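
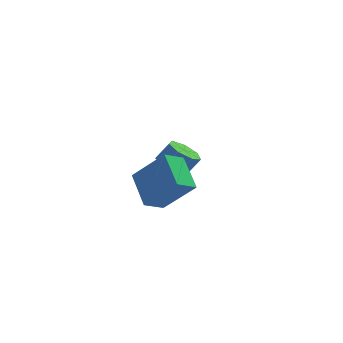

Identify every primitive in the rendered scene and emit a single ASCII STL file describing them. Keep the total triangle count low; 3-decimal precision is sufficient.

solid 
facet normal -0.565 -0.736 0.373
outer loop
vertex 1.438 -2.459 2.912
vertex 0.614 -1.22 4.109
vertex -0.067 -2.045 1.448
endloop
endfacet
facet normal 0.432 -0.648 -0.627
outer loop
vertex 0.566 -1.22 1.031
vertex 1.438 -2.459 2.912
vertex -0.067 -2.045 1.448
endloop
endfacet
facet normal -0.565 -0.736 0.373
outer loop
vertex -0.067 -2.045 1.448
vertex 0.614 -1.22 4.109
vertex -0.891 -0.806 2.646
endloop
endfacet
facet normal -0.703 0.194 -0.684
outer loop
vertex -0.891 -0.806 2.646
vertex 0.566 -1.22 1.031
vertex -0.067 -2.045 1.448
endloop
endfacet
facet normal 0.703 -0.194 0.684
outer loop
vertex 1.438 -2.459 2.912
vertex 1.247 -0.395 3.692
vertex 0.614 -1.22 4.109
endloop
endfacet
facet normal 0.431 -0.649 -0.627
outer loop
vertex 2.071 -1.634 2.494
vertex 1.438 -2.459 2.912
vertex 0.566 -1.22 1.031
endloop
endfacet
facet normal 0.704 -0.193 0.684
outer loop
vertex 2.071 -1.634 2.494
vertex 1.247 -0.395 3.692
vertex 1.438 -2.459 2.912
endloop
endfacet
facet normal -0.432 0.648 0.627
outer loop
vertex 0.614 -1.22 4.109
vertex 1.247 -0.395 3.692
vertex -0.891 -0.806 2.646
endloop
endfacet
facet normal -0.703 0.193 -0.684
outer loop
vertex -0.258 0.019 2.228
vertex 0.566 -1.22 1.031
vertex -0.891 -0.806 2.646
endloop
endfacet
facet normal -0.431 0.649 0.627
outer loop
vertex -0.891 -0.806 2.646
vertex 1.247 -0.395 3.692
vertex -0.258 0.019 2.228
endloop
endfacet
facet normal 0.565 0.736 -0.373
outer loop
vertex -0.258 0.019 2.228
vertex 2.071 -1.634 2.494
vertex 0.566 -1.22 1.031
endloop
endfacet
facet normal 0.565 0.736 -0.373
outer loop
vertex 1.247 -0.395 3.692
vertex 2.071 -1.634 2.494
vertex -0.258 0.019 2.228
endloop
endfacet
facet normal -0.555 -0.096 -0.826
outer loop
vertex 0.217 3.107 1.467
vertex -0.27 3.798 1.714
vertex 0.461 3.789 1.224
endloop
endfacet
facet normal 0.768 -0.440 -0.465
outer loop
vertex 0.217 3.107 1.467
vertex 0.461 3.789 1.224
vertex 0.817 3.212 2.359
endloop
endfacet
facet normal 0.767 -0.442 -0.465
outer loop
vertex 0.817 3.212 2.359
vertex 0.461 3.789 1.224
vertex 1.061 3.893 2.115
endloop
endfacet
facet normal 0.556 0.097 0.826
outer loop
vertex 0.817 3.212 2.359
vertex 1.061 3.893 2.115
vertex 0.33 3.902 2.606
endloop
endfacet
facet normal -0.555 -0.098 -0.826
outer loop
vertex 0.461 3.789 1.224
vertex -0.27 3.798 1.714
vertex 0.154 4.477 1.349
endloop
endfacet
facet normal 0.728 0.423 -0.540
outer loop
vertex 0.461 3.789 1.224
vertex 0.154 4.477 1.349
vertex 1.061 3.893 2.115
endloop
endfacet
facet normal 0.728 0.423 -0.540
outer loop
vertex 1.061 3.893 2.115
vertex 0.154 4.477 1.349
vertex 0.755 4.581 2.241
endloop
endfacet
facet normal 0.556 0.096 0.826
outer loop
vertex 1.061 3.893 2.115
vertex 0.755 4.581 2.241
vertex 0.33 3.902 2.606
endloop
endfacet
facet normal -0.556 -0.097 -0.826
outer loop
vertex 0.154 4.477 1.349
vertex -0.27 3.798 1.714
vertex -0.471 4.654 1.749
endloop
endfacet
facet normal 0.141 0.968 -0.208
outer loop
vertex 0.154 4.477 1.349
vertex -0.471 4.654 1.749
vertex 0.755 4.581 2.241
endloop
endfacet
facet normal 0.141 0.968 -0.208
outer loop
vertex 0.755 4.581 2.241
vertex -0.471 4.654 1.749
vertex 0.129 4.758 2.641
endloop
endfacet
facet normal 0.555 0.097 0.826
outer loop
vertex 0.755 4.581 2.241
vertex 0.129 4.758 2.641
vertex 0.33 3.902 2.606
endloop
endfacet
facet normal -0.556 -0.097 -0.826
outer loop
vertex -0.471 4.654 1.749
vertex -0.27 3.798 1.714
vertex -0.945 4.186 2.123
endloop
endfacet
facet normal -0.553 0.784 0.281
outer loop
vertex -0.471 4.654 1.749
vertex -0.945 4.186 2.123
vertex 0.129 4.758 2.641
endloop
endfacet
facet normal -0.553 0.785 0.279
outer loop
vertex 0.129 4.758 2.641
vertex -0.945 4.186 2.123
vertex -0.345 4.291 3.015
endloop
endfacet
facet normal 0.556 0.097 0.826
outer loop
vertex 0.129 4.758 2.641
vertex -0.345 4.291 3.015
vertex 0.33 3.902 2.606
endloop
endfacet
facet normal -0.556 -0.097 -0.826
outer loop
vertex -0.945 4.186 2.123
vertex -0.27 3.798 1.714
vertex -0.911 3.426 2.189
endloop
endfacet
facet normal -0.830 0.011 0.557
outer loop
vertex -0.945 4.186 2.123
vertex -0.911 3.426 2.189
vertex -0.345 4.291 3.015
endloop
endfacet
facet normal -0.830 0.011 0.557
outer loop
vertex -0.345 4.291 3.015
vertex -0.911 3.426 2.189
vertex -0.311 3.531 3.081
endloop
endfacet
facet normal 0.556 0.097 0.826
outer loop
vertex -0.345 4.291 3.015
vertex -0.311 3.531 3.081
vertex 0.33 3.902 2.606
endloop
endfacet
facet normal -0.556 -0.096 -0.826
outer loop
vertex -0.911 3.426 2.189
vertex -0.27 3.798 1.714
vertex -0.394 2.946 1.897
endloop
endfacet
facet normal -0.482 -0.772 0.415
outer loop
vertex -0.911 3.426 2.189
vertex -0.394 2.946 1.897
vertex -0.311 3.531 3.081
endloop
endfacet
facet normal -0.483 -0.771 0.415
outer loop
vertex -0.311 3.531 3.081
vertex -0.394 2.946 1.897
vertex 0.206 3.05 2.789
endloop
endfacet
facet normal 0.556 0.096 0.826
outer loop
vertex -0.311 3.531 3.081
vertex 0.206 3.05 2.789
vertex 0.33 3.902 2.606
endloop
endfacet
facet normal -0.556 -0.096 -0.826
outer loop
vertex -0.394 2.946 1.897
vertex -0.27 3.798 1.714
vertex 0.217 3.107 1.467
endloop
endfacet
facet normal 0.228 -0.973 -0.040
outer loop
vertex -0.394 2.946 1.897
vertex 0.217 3.107 1.467
vertex 0.206 3.05 2.789
endloop
endfacet
facet normal 0.230 -0.972 -0.040
outer loop
vertex 0.206 3.05 2.789
vertex 0.217 3.107 1.467
vertex 0.817 3.212 2.359
endloop
endfacet
facet normal 0.556 0.097 0.826
outer loop
vertex 0.206 3.05 2.789
vertex 0.817 3.212 2.359
vertex 0.33 3.902 2.606
endloop
endfacet

endsolid


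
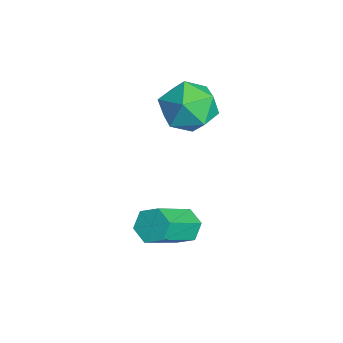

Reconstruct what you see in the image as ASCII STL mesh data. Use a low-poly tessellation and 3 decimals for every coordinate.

solid 
facet normal -0.491 0.632 -0.599
outer loop
vertex 3.527 2.711 -4.755
vertex 3.199 3.023 -4.157
vertex 3.853 3.292 -4.409
endloop
endfacet
facet normal 0.755 -0.034 -0.655
outer loop
vertex 3.527 2.711 -4.755
vertex 3.853 3.292 -4.409
vertex 4.589 1.345 -3.461
endloop
endfacet
facet normal 0.756 -0.033 -0.654
outer loop
vertex 4.589 1.345 -3.461
vertex 3.853 3.292 -4.409
vertex 4.914 1.926 -3.115
endloop
endfacet
facet normal 0.492 -0.632 0.599
outer loop
vertex 4.589 1.345 -3.461
vertex 4.914 1.926 -3.115
vertex 4.261 1.657 -2.863
endloop
endfacet
facet normal -0.491 0.632 -0.599
outer loop
vertex 3.853 3.292 -4.409
vertex 3.199 3.023 -4.157
vertex 3.524 3.603 -3.811
endloop
endfacet
facet normal 0.753 0.654 0.074
outer loop
vertex 3.853 3.292 -4.409
vertex 3.524 3.603 -3.811
vertex 4.914 1.926 -3.115
endloop
endfacet
facet normal 0.753 0.654 0.072
outer loop
vertex 4.914 1.926 -3.115
vertex 3.524 3.603 -3.811
vertex 4.586 2.238 -2.517
endloop
endfacet
facet normal 0.492 -0.632 0.599
outer loop
vertex 4.914 1.926 -3.115
vertex 4.586 2.238 -2.517
vertex 4.261 1.657 -2.863
endloop
endfacet
facet normal -0.491 0.632 -0.599
outer loop
vertex 3.524 3.603 -3.811
vertex 3.199 3.023 -4.157
vertex 2.871 3.335 -3.559
endloop
endfacet
facet normal -0.002 0.687 0.726
outer loop
vertex 3.524 3.603 -3.811
vertex 2.871 3.335 -3.559
vertex 4.586 2.238 -2.517
endloop
endfacet
facet normal -0.002 0.687 0.727
outer loop
vertex 4.586 2.238 -2.517
vertex 2.871 3.335 -3.559
vertex 3.933 1.969 -2.265
endloop
endfacet
facet normal 0.492 -0.632 0.599
outer loop
vertex 4.586 2.238 -2.517
vertex 3.933 1.969 -2.265
vertex 4.261 1.657 -2.863
endloop
endfacet
facet normal -0.492 0.632 -0.599
outer loop
vertex 2.871 3.335 -3.559
vertex 3.199 3.023 -4.157
vertex 2.546 2.754 -3.905
endloop
endfacet
facet normal -0.755 0.033 0.655
outer loop
vertex 2.871 3.335 -3.559
vertex 2.546 2.754 -3.905
vertex 3.933 1.969 -2.265
endloop
endfacet
facet normal -0.755 0.034 0.655
outer loop
vertex 3.933 1.969 -2.265
vertex 2.546 2.754 -3.905
vertex 3.607 1.388 -2.611
endloop
endfacet
facet normal 0.491 -0.632 0.599
outer loop
vertex 3.933 1.969 -2.265
vertex 3.607 1.388 -2.611
vertex 4.261 1.657 -2.863
endloop
endfacet
facet normal -0.492 0.632 -0.599
outer loop
vertex 2.546 2.754 -3.905
vertex 3.199 3.023 -4.157
vertex 2.874 2.442 -4.503
endloop
endfacet
facet normal -0.753 -0.654 -0.072
outer loop
vertex 2.546 2.754 -3.905
vertex 2.874 2.442 -4.503
vertex 3.607 1.388 -2.611
endloop
endfacet
facet normal -0.752 -0.655 -0.073
outer loop
vertex 3.607 1.388 -2.611
vertex 2.874 2.442 -4.503
vertex 3.936 1.077 -3.209
endloop
endfacet
facet normal 0.491 -0.632 0.599
outer loop
vertex 3.607 1.388 -2.611
vertex 3.936 1.077 -3.209
vertex 4.261 1.657 -2.863
endloop
endfacet
facet normal -0.492 0.632 -0.599
outer loop
vertex 2.874 2.442 -4.503
vertex 3.199 3.023 -4.157
vertex 3.527 2.711 -4.755
endloop
endfacet
facet normal 0.003 -0.687 -0.727
outer loop
vertex 2.874 2.442 -4.503
vertex 3.527 2.711 -4.755
vertex 3.936 1.077 -3.209
endloop
endfacet
facet normal 0.002 -0.687 -0.727
outer loop
vertex 3.936 1.077 -3.209
vertex 3.527 2.711 -4.755
vertex 4.589 1.345 -3.461
endloop
endfacet
facet normal 0.491 -0.632 0.599
outer loop
vertex 3.936 1.077 -3.209
vertex 4.589 1.345 -3.461
vertex 4.261 1.657 -2.863
endloop
endfacet
facet normal -0.944 0.315 -0.097
outer loop
vertex -0.701 4.255 -0.991
vertex -1.04 3.535 -0.026
vertex -0.668 4.713 0.173
endloop
endfacet
facet normal -0.485 0.818 -0.308
outer loop
vertex -0.701 4.255 -0.991
vertex -0.668 4.713 0.173
vertex 0.263 4.964 -0.625
endloop
endfacet
facet normal -0.086 0.547 -0.833
outer loop
vertex -0.701 4.255 -0.991
vertex 0.263 4.964 -0.625
vertex 0.466 3.941 -1.317
endloop
endfacet
facet normal -0.298 -0.125 -0.946
outer loop
vertex -0.701 4.255 -0.991
vertex 0.466 3.941 -1.317
vertex -0.34 3.058 -0.946
endloop
endfacet
facet normal -0.829 -0.268 -0.491
outer loop
vertex -0.701 4.255 -0.991
vertex -0.34 3.058 -0.946
vertex -1.04 3.535 -0.026
endloop
endfacet
facet normal -0.055 0.969 0.241
outer loop
vertex 0.263 4.964 -0.625
vertex -0.668 4.713 0.173
vertex 0.52 4.682 0.566
endloop
endfacet
facet normal -0.798 0.154 0.583
outer loop
vertex -0.668 4.713 0.173
vertex -1.04 3.535 -0.026
vertex -0.286 3.799 0.937
endloop
endfacet
facet normal -0.611 -0.790 -0.055
outer loop
vertex -1.04 3.535 -0.026
vertex -0.34 3.058 -0.946
vertex -0.083 2.776 0.245
endloop
endfacet
facet normal 0.247 -0.558 -0.792
outer loop
vertex -0.34 3.058 -0.946
vertex 0.466 3.941 -1.317
vertex 0.848 3.027 -0.553
endloop
endfacet
facet normal 0.592 0.529 -0.608
outer loop
vertex 0.466 3.941 -1.317
vertex 0.263 4.964 -0.625
vertex 1.22 4.205 -0.354
endloop
endfacet
facet normal 0.298 0.125 0.946
outer loop
vertex 0.881 3.485 0.611
vertex 0.52 4.682 0.566
vertex -0.286 3.799 0.937
endloop
endfacet
facet normal 0.086 -0.547 0.833
outer loop
vertex 0.881 3.485 0.611
vertex -0.286 3.799 0.937
vertex -0.083 2.776 0.245
endloop
endfacet
facet normal 0.485 -0.818 0.308
outer loop
vertex 0.881 3.485 0.611
vertex -0.083 2.776 0.245
vertex 0.848 3.027 -0.553
endloop
endfacet
facet normal 0.944 -0.315 0.097
outer loop
vertex 0.881 3.485 0.611
vertex 0.848 3.027 -0.553
vertex 1.22 4.205 -0.354
endloop
endfacet
facet normal 0.829 0.268 0.491
outer loop
vertex 0.881 3.485 0.611
vertex 1.22 4.205 -0.354
vertex 0.52 4.682 0.566
endloop
endfacet
facet normal -0.247 0.558 0.792
outer loop
vertex -0.286 3.799 0.937
vertex 0.52 4.682 0.566
vertex -0.668 4.713 0.173
endloop
endfacet
facet normal -0.592 -0.529 0.608
outer loop
vertex -0.083 2.776 0.245
vertex -0.286 3.799 0.937
vertex -1.04 3.535 -0.026
endloop
endfacet
facet normal 0.055 -0.969 -0.241
outer loop
vertex 0.848 3.027 -0.553
vertex -0.083 2.776 0.245
vertex -0.34 3.058 -0.946
endloop
endfacet
facet normal 0.798 -0.154 -0.583
outer loop
vertex 1.22 4.205 -0.354
vertex 0.848 3.027 -0.553
vertex 0.466 3.941 -1.317
endloop
endfacet
facet normal 0.611 0.790 0.055
outer loop
vertex 0.52 4.682 0.566
vertex 1.22 4.205 -0.354
vertex 0.263 4.964 -0.625
endloop
endfacet

endsolid


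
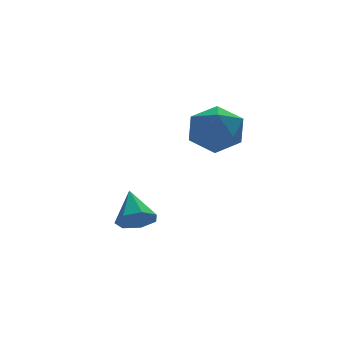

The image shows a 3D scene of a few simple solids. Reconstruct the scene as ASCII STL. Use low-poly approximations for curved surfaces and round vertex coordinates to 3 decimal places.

solid 
facet normal -0.713 0.700 0.045
outer loop
vertex 1.622 1.939 3.582
vertex 0.88 1.218 3.042
vertex 0.952 1.216 4.207
endloop
endfacet
facet normal -0.262 0.759 0.597
outer loop
vertex 1.622 1.939 3.582
vertex 0.952 1.216 4.207
vertex 2.071 1.373 4.499
endloop
endfacet
facet normal 0.394 0.856 0.335
outer loop
vertex 1.622 1.939 3.582
vertex 2.071 1.373 4.499
vertex 2.69 1.473 3.515
endloop
endfacet
facet normal 0.350 0.857 -0.378
outer loop
vertex 1.622 1.939 3.582
vertex 2.69 1.473 3.515
vertex 1.954 1.377 2.614
endloop
endfacet
facet normal -0.334 0.761 -0.556
outer loop
vertex 1.622 1.939 3.582
vertex 1.954 1.377 2.614
vertex 0.88 1.218 3.042
endloop
endfacet
facet normal -0.268 0.141 0.953
outer loop
vertex 2.071 1.373 4.499
vertex 0.952 1.216 4.207
vertex 1.606 0.303 4.526
endloop
endfacet
facet normal -0.997 0.045 0.062
outer loop
vertex 0.952 1.216 4.207
vertex 0.88 1.218 3.042
vertex 0.87 0.207 3.625
endloop
endfacet
facet normal -0.385 0.144 -0.912
outer loop
vertex 0.88 1.218 3.042
vertex 1.954 1.377 2.614
vertex 1.489 0.307 2.641
endloop
endfacet
facet normal 0.723 0.300 -0.622
outer loop
vertex 1.954 1.377 2.614
vertex 2.69 1.473 3.515
vertex 2.608 0.464 2.933
endloop
endfacet
facet normal 0.794 0.298 0.530
outer loop
vertex 2.69 1.473 3.515
vertex 2.071 1.373 4.499
vertex 2.68 0.462 4.098
endloop
endfacet
facet normal -0.350 -0.857 0.378
outer loop
vertex 1.938 -0.259 3.558
vertex 1.606 0.303 4.526
vertex 0.87 0.207 3.625
endloop
endfacet
facet normal -0.394 -0.856 -0.335
outer loop
vertex 1.938 -0.259 3.558
vertex 0.87 0.207 3.625
vertex 1.489 0.307 2.641
endloop
endfacet
facet normal 0.262 -0.759 -0.597
outer loop
vertex 1.938 -0.259 3.558
vertex 1.489 0.307 2.641
vertex 2.608 0.464 2.933
endloop
endfacet
facet normal 0.713 -0.700 -0.045
outer loop
vertex 1.938 -0.259 3.558
vertex 2.608 0.464 2.933
vertex 2.68 0.462 4.098
endloop
endfacet
facet normal 0.334 -0.761 0.556
outer loop
vertex 1.938 -0.259 3.558
vertex 2.68 0.462 4.098
vertex 1.606 0.303 4.526
endloop
endfacet
facet normal -0.723 -0.300 0.622
outer loop
vertex 0.87 0.207 3.625
vertex 1.606 0.303 4.526
vertex 0.952 1.216 4.207
endloop
endfacet
facet normal -0.794 -0.298 -0.530
outer loop
vertex 1.489 0.307 2.641
vertex 0.87 0.207 3.625
vertex 0.88 1.218 3.042
endloop
endfacet
facet normal 0.268 -0.141 -0.953
outer loop
vertex 2.608 0.464 2.933
vertex 1.489 0.307 2.641
vertex 1.954 1.377 2.614
endloop
endfacet
facet normal 0.997 -0.045 -0.062
outer loop
vertex 2.68 0.462 4.098
vertex 2.608 0.464 2.933
vertex 2.69 1.473 3.515
endloop
endfacet
facet normal 0.385 -0.144 0.912
outer loop
vertex 1.606 0.303 4.526
vertex 2.68 0.462 4.098
vertex 2.071 1.373 4.499
endloop
endfacet
facet normal -0.148 -0.781 -0.607
outer loop
vertex -1.749 -1.862 0.744
vertex -2.481 -1.882 0.948
vertex -2.157 -1.499 0.376
endloop
endfacet
facet normal 0.762 0.592 -0.261
outer loop
vertex -1.749 -1.862 0.744
vertex -2.157 -1.499 0.376
vertex -2.259 -0.718 1.852
endloop
endfacet
facet normal -0.149 -0.780 -0.607
outer loop
vertex -2.157 -1.499 0.376
vertex -2.481 -1.882 0.948
vertex -2.81 -1.423 0.439
endloop
endfacet
facet normal 0.058 0.884 -0.464
outer loop
vertex -2.157 -1.499 0.376
vertex -2.81 -1.423 0.439
vertex -2.259 -0.718 1.852
endloop
endfacet
facet normal -0.148 -0.780 -0.608
outer loop
vertex -2.81 -1.423 0.439
vertex -2.481 -1.882 0.948
vertex -3.214 -1.693 0.884
endloop
endfacet
facet normal -0.643 0.755 -0.126
outer loop
vertex -2.81 -1.423 0.439
vertex -3.214 -1.693 0.884
vertex -2.259 -0.718 1.852
endloop
endfacet
facet normal -0.148 -0.781 -0.607
outer loop
vertex -3.214 -1.693 0.884
vertex -2.481 -1.882 0.948
vertex -3.066 -2.105 1.378
endloop
endfacet
facet normal -0.813 0.303 0.497
outer loop
vertex -3.214 -1.693 0.884
vertex -3.066 -2.105 1.378
vertex -2.259 -0.718 1.852
endloop
endfacet
facet normal -0.149 -0.780 -0.607
outer loop
vertex -3.066 -2.105 1.378
vertex -2.481 -1.882 0.948
vertex -2.477 -2.349 1.547
endloop
endfacet
facet normal -0.324 -0.132 0.937
outer loop
vertex -3.066 -2.105 1.378
vertex -2.477 -2.349 1.547
vertex -2.259 -0.718 1.852
endloop
endfacet
facet normal -0.148 -0.780 -0.607
outer loop
vertex -2.477 -2.349 1.547
vertex -2.481 -1.882 0.948
vertex -1.891 -2.241 1.265
endloop
endfacet
facet normal 0.456 -0.222 0.862
outer loop
vertex -2.477 -2.349 1.547
vertex -1.891 -2.241 1.265
vertex -2.259 -0.718 1.852
endloop
endfacet
facet normal -0.148 -0.780 -0.608
outer loop
vertex -1.891 -2.241 1.265
vertex -2.481 -1.882 0.948
vertex -1.749 -1.862 0.744
endloop
endfacet
facet normal 0.939 0.100 0.329
outer loop
vertex -1.891 -2.241 1.265
vertex -1.749 -1.862 0.744
vertex -2.259 -0.718 1.852
endloop
endfacet

endsolid


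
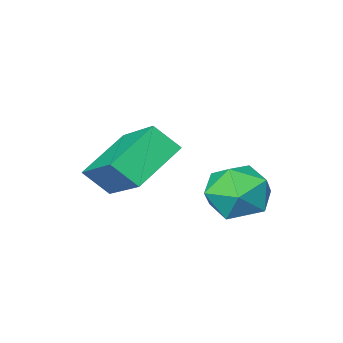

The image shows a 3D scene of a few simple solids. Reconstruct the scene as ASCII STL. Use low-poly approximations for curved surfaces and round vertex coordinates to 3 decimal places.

solid 
facet normal -0.539 0.476 -0.695
outer loop
vertex -1.801 -4.028 1.673
vertex -1.66 -2.357 2.707
vertex -0.525 -3.674 0.927
endloop
endfacet
facet normal -0.072 -0.848 -0.525
outer loop
vertex -0.04 -4.103 1.553
vertex -1.801 -4.028 1.673
vertex -0.525 -3.674 0.927
endloop
endfacet
facet normal -0.538 0.476 -0.695
outer loop
vertex -0.525 -3.674 0.927
vertex -1.66 -2.357 2.707
vertex -0.383 -2.004 1.961
endloop
endfacet
facet normal 0.840 0.233 -0.491
outer loop
vertex -0.383 -2.004 1.961
vertex -0.04 -4.103 1.553
vertex -0.525 -3.674 0.927
endloop
endfacet
facet normal -0.840 -0.233 0.491
outer loop
vertex -1.801 -4.028 1.673
vertex -1.175 -2.786 3.333
vertex -1.66 -2.357 2.707
endloop
endfacet
facet normal -0.072 -0.848 -0.524
outer loop
vertex -1.317 -4.456 2.299
vertex -1.801 -4.028 1.673
vertex -0.04 -4.103 1.553
endloop
endfacet
facet normal -0.840 -0.232 0.491
outer loop
vertex -1.317 -4.456 2.299
vertex -1.175 -2.786 3.333
vertex -1.801 -4.028 1.673
endloop
endfacet
facet normal 0.072 0.848 0.525
outer loop
vertex -1.66 -2.357 2.707
vertex -1.175 -2.786 3.333
vertex -0.383 -2.004 1.961
endloop
endfacet
facet normal 0.840 0.233 -0.490
outer loop
vertex 0.101 -2.432 2.587
vertex -0.04 -4.103 1.553
vertex -0.383 -2.004 1.961
endloop
endfacet
facet normal 0.071 0.848 0.525
outer loop
vertex -0.383 -2.004 1.961
vertex -1.175 -2.786 3.333
vertex 0.101 -2.432 2.587
endloop
endfacet
facet normal 0.538 -0.476 0.696
outer loop
vertex 0.101 -2.432 2.587
vertex -1.317 -4.456 2.299
vertex -0.04 -4.103 1.553
endloop
endfacet
facet normal 0.539 -0.476 0.695
outer loop
vertex -1.175 -2.786 3.333
vertex -1.317 -4.456 2.299
vertex 0.101 -2.432 2.587
endloop
endfacet
facet normal -0.874 -0.480 0.079
outer loop
vertex -3.383 -1.336 1.336
vertex -2.969 -2.108 1.226
vertex -3.077 -1.777 2.038
endloop
endfacet
facet normal -0.879 0.124 0.461
outer loop
vertex -3.383 -1.336 1.336
vertex -3.077 -1.777 2.038
vertex -2.979 -0.901 1.99
endloop
endfacet
facet normal -0.746 0.666 0.018
outer loop
vertex -3.383 -1.336 1.336
vertex -2.979 -0.901 1.99
vertex -2.811 -0.69 1.149
endloop
endfacet
facet normal -0.659 0.399 -0.638
outer loop
vertex -3.383 -1.336 1.336
vertex -2.811 -0.69 1.149
vertex -2.805 -1.436 0.677
endloop
endfacet
facet normal -0.738 -0.310 -0.600
outer loop
vertex -3.383 -1.336 1.336
vertex -2.805 -1.436 0.677
vertex -2.969 -2.108 1.226
endloop
endfacet
facet normal -0.344 0.090 0.935
outer loop
vertex -2.979 -0.901 1.99
vertex -3.077 -1.777 2.038
vertex -2.315 -1.404 2.283
endloop
endfacet
facet normal -0.337 -0.887 0.317
outer loop
vertex -3.077 -1.777 2.038
vertex -2.969 -2.108 1.226
vertex -2.309 -2.15 1.811
endloop
endfacet
facet normal -0.117 -0.611 -0.783
outer loop
vertex -2.969 -2.108 1.226
vertex -2.805 -1.436 0.677
vertex -2.141 -1.939 0.97
endloop
endfacet
facet normal 0.010 0.535 -0.845
outer loop
vertex -2.805 -1.436 0.677
vertex -2.811 -0.69 1.149
vertex -2.043 -1.063 0.922
endloop
endfacet
facet normal -0.130 0.967 0.217
outer loop
vertex -2.811 -0.69 1.149
vertex -2.979 -0.901 1.99
vertex -2.151 -0.732 1.734
endloop
endfacet
facet normal 0.659 -0.399 0.638
outer loop
vertex -1.737 -1.504 1.624
vertex -2.315 -1.404 2.283
vertex -2.309 -2.15 1.811
endloop
endfacet
facet normal 0.746 -0.666 -0.018
outer loop
vertex -1.737 -1.504 1.624
vertex -2.309 -2.15 1.811
vertex -2.141 -1.939 0.97
endloop
endfacet
facet normal 0.879 -0.124 -0.461
outer loop
vertex -1.737 -1.504 1.624
vertex -2.141 -1.939 0.97
vertex -2.043 -1.063 0.922
endloop
endfacet
facet normal 0.874 0.480 -0.079
outer loop
vertex -1.737 -1.504 1.624
vertex -2.043 -1.063 0.922
vertex -2.151 -0.732 1.734
endloop
endfacet
facet normal 0.738 0.310 0.600
outer loop
vertex -1.737 -1.504 1.624
vertex -2.151 -0.732 1.734
vertex -2.315 -1.404 2.283
endloop
endfacet
facet normal -0.010 -0.535 0.845
outer loop
vertex -2.309 -2.15 1.811
vertex -2.315 -1.404 2.283
vertex -3.077 -1.777 2.038
endloop
endfacet
facet normal 0.130 -0.967 -0.217
outer loop
vertex -2.141 -1.939 0.97
vertex -2.309 -2.15 1.811
vertex -2.969 -2.108 1.226
endloop
endfacet
facet normal 0.344 -0.090 -0.935
outer loop
vertex -2.043 -1.063 0.922
vertex -2.141 -1.939 0.97
vertex -2.805 -1.436 0.677
endloop
endfacet
facet normal 0.337 0.887 -0.317
outer loop
vertex -2.151 -0.732 1.734
vertex -2.043 -1.063 0.922
vertex -2.811 -0.69 1.149
endloop
endfacet
facet normal 0.117 0.611 0.783
outer loop
vertex -2.315 -1.404 2.283
vertex -2.151 -0.732 1.734
vertex -2.979 -0.901 1.99
endloop
endfacet

endsolid


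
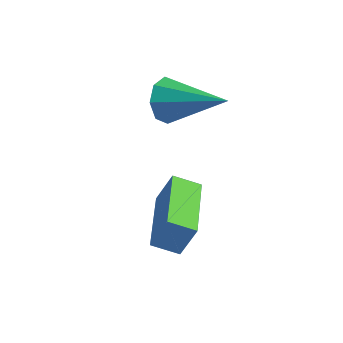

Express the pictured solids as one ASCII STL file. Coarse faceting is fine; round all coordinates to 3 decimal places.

solid 
facet normal -0.707 -0.582 0.402
outer loop
vertex 0.813 -0.894 -0.148
vertex -0.524 0.738 -0.136
vertex 0.471 -1.167 -1.146
endloop
endfacet
facet normal 0.634 -0.773 -0.006
outer loop
vertex 1.064 -0.678 -1.484
vertex 0.813 -0.894 -0.148
vertex 0.471 -1.167 -1.146
endloop
endfacet
facet normal -0.707 -0.582 0.402
outer loop
vertex 0.471 -1.167 -1.146
vertex -0.524 0.738 -0.136
vertex -0.867 0.465 -1.134
endloop
endfacet
facet normal -0.315 -0.251 -0.915
outer loop
vertex -0.867 0.465 -1.134
vertex 1.064 -0.678 -1.484
vertex 0.471 -1.167 -1.146
endloop
endfacet
facet normal 0.315 0.251 0.915
outer loop
vertex 0.813 -0.894 -0.148
vertex 0.069 1.227 -0.474
vertex -0.524 0.738 -0.136
endloop
endfacet
facet normal 0.633 -0.774 -0.006
outer loop
vertex 1.407 -0.405 -0.486
vertex 0.813 -0.894 -0.148
vertex 1.064 -0.678 -1.484
endloop
endfacet
facet normal 0.314 0.251 0.916
outer loop
vertex 1.407 -0.405 -0.486
vertex 0.069 1.227 -0.474
vertex 0.813 -0.894 -0.148
endloop
endfacet
facet normal -0.634 0.773 0.006
outer loop
vertex -0.524 0.738 -0.136
vertex 0.069 1.227 -0.474
vertex -0.867 0.465 -1.134
endloop
endfacet
facet normal -0.314 -0.251 -0.916
outer loop
vertex -0.273 0.954 -1.472
vertex 1.064 -0.678 -1.484
vertex -0.867 0.465 -1.134
endloop
endfacet
facet normal -0.634 0.774 0.006
outer loop
vertex -0.867 0.465 -1.134
vertex 0.069 1.227 -0.474
vertex -0.273 0.954 -1.472
endloop
endfacet
facet normal 0.707 0.582 -0.402
outer loop
vertex -0.273 0.954 -1.472
vertex 1.407 -0.405 -0.486
vertex 1.064 -0.678 -1.484
endloop
endfacet
facet normal 0.707 0.582 -0.402
outer loop
vertex 0.069 1.227 -0.474
vertex 1.407 -0.405 -0.486
vertex -0.273 0.954 -1.472
endloop
endfacet
facet normal -0.910 -0.233 -0.344
outer loop
vertex -0.991 1.05 1.552
vertex -1.298 1.325 2.179
vertex -1.117 1.608 1.508
endloop
endfacet
facet normal 0.639 0.084 -0.765
outer loop
vertex -0.991 1.05 1.552
vertex -1.117 1.608 1.508
vertex 0.458 1.775 2.841
endloop
endfacet
facet normal -0.909 -0.234 -0.344
outer loop
vertex -1.117 1.608 1.508
vertex -1.298 1.325 2.179
vertex -1.35 2.001 1.857
endloop
endfacet
facet normal 0.395 0.730 -0.558
outer loop
vertex -1.117 1.608 1.508
vertex -1.35 2.001 1.857
vertex 0.458 1.775 2.841
endloop
endfacet
facet normal -0.910 -0.233 -0.342
outer loop
vertex -1.35 2.001 1.857
vertex -1.298 1.325 2.179
vertex -1.551 1.997 2.394
endloop
endfacet
facet normal 0.100 0.994 0.045
outer loop
vertex -1.35 2.001 1.857
vertex -1.551 1.997 2.394
vertex 0.458 1.775 2.841
endloop
endfacet
facet normal -0.910 -0.232 -0.344
outer loop
vertex -1.551 1.997 2.394
vertex -1.298 1.325 2.179
vertex -1.605 1.6 2.805
endloop
endfacet
facet normal -0.073 0.722 0.688
outer loop
vertex -1.551 1.997 2.394
vertex -1.605 1.6 2.805
vertex 0.458 1.775 2.841
endloop
endfacet
facet normal -0.910 -0.233 -0.344
outer loop
vertex -1.605 1.6 2.805
vertex -1.298 1.325 2.179
vertex -1.479 1.042 2.849
endloop
endfacet
facet normal -0.024 0.073 0.997
outer loop
vertex -1.605 1.6 2.805
vertex -1.479 1.042 2.849
vertex 0.458 1.775 2.841
endloop
endfacet
facet normal -0.910 -0.233 -0.344
outer loop
vertex -1.479 1.042 2.849
vertex -1.298 1.325 2.179
vertex -1.247 0.65 2.501
endloop
endfacet
facet normal 0.220 -0.572 0.790
outer loop
vertex -1.479 1.042 2.849
vertex -1.247 0.65 2.501
vertex 0.458 1.775 2.841
endloop
endfacet
facet normal -0.910 -0.232 -0.343
outer loop
vertex -1.247 0.65 2.501
vertex -1.298 1.325 2.179
vertex -1.045 0.653 1.963
endloop
endfacet
facet normal 0.514 -0.837 0.188
outer loop
vertex -1.247 0.65 2.501
vertex -1.045 0.653 1.963
vertex 0.458 1.775 2.841
endloop
endfacet
facet normal -0.910 -0.232 -0.344
outer loop
vertex -1.045 0.653 1.963
vertex -1.298 1.325 2.179
vertex -0.991 1.05 1.552
endloop
endfacet
facet normal 0.688 -0.565 -0.455
outer loop
vertex -1.045 0.653 1.963
vertex -0.991 1.05 1.552
vertex 0.458 1.775 2.841
endloop
endfacet

endsolid


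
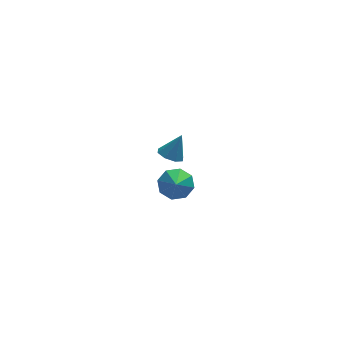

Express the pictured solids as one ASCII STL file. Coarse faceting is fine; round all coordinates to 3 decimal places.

solid 
facet normal -0.434 -0.143 -0.890
outer loop
vertex -3.647 -2.984 1.525
vertex -4.125 -2.543 1.687
vertex -3.526 -2.505 1.389
endloop
endfacet
facet normal 0.971 -0.233 0.043
outer loop
vertex -3.647 -2.984 1.525
vertex -3.526 -2.505 1.389
vertex -3.555 -2.357 2.853
endloop
endfacet
facet normal -0.434 -0.141 -0.890
outer loop
vertex -3.526 -2.505 1.389
vertex -4.125 -2.543 1.687
vertex -3.755 -2.048 1.428
endloop
endfacet
facet normal 0.893 0.450 -0.028
outer loop
vertex -3.526 -2.505 1.389
vertex -3.755 -2.048 1.428
vertex -3.555 -2.357 2.853
endloop
endfacet
facet normal -0.434 -0.141 -0.890
outer loop
vertex -3.755 -2.048 1.428
vertex -4.125 -2.543 1.687
vertex -4.201 -1.881 1.619
endloop
endfacet
facet normal 0.399 0.906 0.140
outer loop
vertex -3.755 -2.048 1.428
vertex -4.201 -1.881 1.619
vertex -3.555 -2.357 2.853
endloop
endfacet
facet normal -0.435 -0.141 -0.889
outer loop
vertex -4.201 -1.881 1.619
vertex -4.125 -2.543 1.687
vertex -4.602 -2.102 1.85
endloop
endfacet
facet normal -0.219 0.866 0.449
outer loop
vertex -4.201 -1.881 1.619
vertex -4.602 -2.102 1.85
vertex -3.555 -2.357 2.853
endloop
endfacet
facet normal -0.435 -0.142 -0.889
outer loop
vertex -4.602 -2.102 1.85
vertex -4.125 -2.543 1.687
vertex -4.723 -2.582 1.986
endloop
endfacet
facet normal -0.600 0.354 0.717
outer loop
vertex -4.602 -2.102 1.85
vertex -4.723 -2.582 1.986
vertex -3.555 -2.357 2.853
endloop
endfacet
facet normal -0.435 -0.143 -0.889
outer loop
vertex -4.723 -2.582 1.986
vertex -4.125 -2.543 1.687
vertex -4.494 -3.038 1.947
endloop
endfacet
facet normal -0.521 -0.329 0.787
outer loop
vertex -4.723 -2.582 1.986
vertex -4.494 -3.038 1.947
vertex -3.555 -2.357 2.853
endloop
endfacet
facet normal -0.434 -0.143 -0.889
outer loop
vertex -4.494 -3.038 1.947
vertex -4.125 -2.543 1.687
vertex -4.048 -3.205 1.756
endloop
endfacet
facet normal -0.029 -0.785 0.619
outer loop
vertex -4.494 -3.038 1.947
vertex -4.048 -3.205 1.756
vertex -3.555 -2.357 2.853
endloop
endfacet
facet normal -0.434 -0.143 -0.890
outer loop
vertex -4.048 -3.205 1.756
vertex -4.125 -2.543 1.687
vertex -3.647 -2.984 1.525
endloop
endfacet
facet normal 0.590 -0.745 0.311
outer loop
vertex -4.048 -3.205 1.756
vertex -3.647 -2.984 1.525
vertex -3.555 -2.357 2.853
endloop
endfacet
facet normal 0.151 0.746 -0.648
outer loop
vertex -2.582 1.173 -4.983
vertex -2.955 1.773 -4.379
vertex -2.098 1.455 -4.545
endloop
endfacet
facet normal 0.548 -0.834 -0.068
outer loop
vertex -2.582 1.173 -4.983
vertex -2.098 1.455 -4.545
vertex -3.185 0.647 -3.401
endloop
endfacet
facet normal 0.151 0.746 -0.648
outer loop
vertex -2.098 1.455 -4.545
vertex -2.955 1.773 -4.379
vertex -2.115 1.923 -4.01
endloop
endfacet
facet normal 0.784 -0.455 0.423
outer loop
vertex -2.098 1.455 -4.545
vertex -2.115 1.923 -4.01
vertex -3.185 0.647 -3.401
endloop
endfacet
facet normal 0.152 0.746 -0.648
outer loop
vertex -2.115 1.923 -4.01
vertex -2.955 1.773 -4.379
vertex -2.625 2.304 -3.691
endloop
endfacet
facet normal 0.517 -0.025 0.856
outer loop
vertex -2.115 1.923 -4.01
vertex -2.625 2.304 -3.691
vertex -3.185 0.647 -3.401
endloop
endfacet
facet normal 0.152 0.746 -0.649
outer loop
vertex -2.625 2.304 -3.691
vertex -2.955 1.773 -4.379
vertex -3.328 2.374 -3.775
endloop
endfacet
facet normal -0.096 0.203 0.974
outer loop
vertex -2.625 2.304 -3.691
vertex -3.328 2.374 -3.775
vertex -3.185 0.647 -3.401
endloop
endfacet
facet normal 0.153 0.746 -0.648
outer loop
vertex -3.328 2.374 -3.775
vertex -2.955 1.773 -4.379
vertex -3.813 2.092 -4.214
endloop
endfacet
facet normal -0.698 0.096 0.710
outer loop
vertex -3.328 2.374 -3.775
vertex -3.813 2.092 -4.214
vertex -3.185 0.647 -3.401
endloop
endfacet
facet normal 0.153 0.746 -0.649
outer loop
vertex -3.813 2.092 -4.214
vertex -2.955 1.773 -4.379
vertex -3.795 1.623 -4.749
endloop
endfacet
facet normal -0.934 -0.284 0.217
outer loop
vertex -3.813 2.092 -4.214
vertex -3.795 1.623 -4.749
vertex -3.185 0.647 -3.401
endloop
endfacet
facet normal 0.152 0.747 -0.647
outer loop
vertex -3.795 1.623 -4.749
vertex -2.955 1.773 -4.379
vertex -3.286 1.243 -5.068
endloop
endfacet
facet normal -0.667 -0.713 -0.215
outer loop
vertex -3.795 1.623 -4.749
vertex -3.286 1.243 -5.068
vertex -3.185 0.647 -3.401
endloop
endfacet
facet normal 0.152 0.747 -0.648
outer loop
vertex -3.286 1.243 -5.068
vertex -2.955 1.773 -4.379
vertex -2.582 1.173 -4.983
endloop
endfacet
facet normal -0.053 -0.941 -0.333
outer loop
vertex -3.286 1.243 -5.068
vertex -2.582 1.173 -4.983
vertex -3.185 0.647 -3.401
endloop
endfacet

endsolid


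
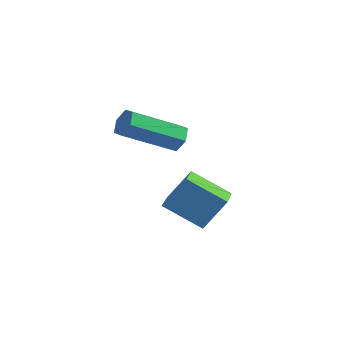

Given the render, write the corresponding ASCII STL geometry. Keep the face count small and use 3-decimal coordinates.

solid 
facet normal 0.413 0.785 -0.461
outer loop
vertex -1.753 1.848 3.244
vertex -2.038 1.7 2.737
vertex -2.299 2.069 3.131
endloop
endfacet
facet normal 0.022 0.497 0.867
outer loop
vertex -1.753 1.848 3.244
vertex -2.299 2.069 3.131
vertex -2.637 0.167 4.23
endloop
endfacet
facet normal 0.024 0.497 0.867
outer loop
vertex -2.637 0.167 4.23
vertex -2.299 2.069 3.131
vertex -3.183 0.389 4.118
endloop
endfacet
facet normal -0.414 -0.785 0.460
outer loop
vertex -2.637 0.167 4.23
vertex -3.183 0.389 4.118
vertex -2.922 0.02 3.723
endloop
endfacet
facet normal 0.414 0.785 -0.461
outer loop
vertex -2.299 2.069 3.131
vertex -2.038 1.7 2.737
vertex -2.584 1.922 2.625
endloop
endfacet
facet normal -0.776 0.568 0.272
outer loop
vertex -2.299 2.069 3.131
vertex -2.584 1.922 2.625
vertex -3.183 0.389 4.118
endloop
endfacet
facet normal -0.777 0.568 0.271
outer loop
vertex -3.183 0.389 4.118
vertex -2.584 1.922 2.625
vertex -3.468 0.241 3.611
endloop
endfacet
facet normal -0.413 -0.786 0.461
outer loop
vertex -3.183 0.389 4.118
vertex -3.468 0.241 3.611
vertex -2.922 0.02 3.723
endloop
endfacet
facet normal 0.414 0.785 -0.460
outer loop
vertex -2.584 1.922 2.625
vertex -2.038 1.7 2.737
vertex -2.323 1.553 2.23
endloop
endfacet
facet normal -0.800 0.071 -0.596
outer loop
vertex -2.584 1.922 2.625
vertex -2.323 1.553 2.23
vertex -3.468 0.241 3.611
endloop
endfacet
facet normal -0.800 0.071 -0.596
outer loop
vertex -3.468 0.241 3.611
vertex -2.323 1.553 2.23
vertex -3.207 -0.128 3.216
endloop
endfacet
facet normal -0.413 -0.786 0.461
outer loop
vertex -3.468 0.241 3.611
vertex -3.207 -0.128 3.216
vertex -2.922 0.02 3.723
endloop
endfacet
facet normal 0.414 0.785 -0.460
outer loop
vertex -2.323 1.553 2.23
vertex -2.038 1.7 2.737
vertex -1.777 1.331 2.342
endloop
endfacet
facet normal -0.024 -0.496 -0.868
outer loop
vertex -2.323 1.553 2.23
vertex -1.777 1.331 2.342
vertex -3.207 -0.128 3.216
endloop
endfacet
facet normal -0.022 -0.498 -0.867
outer loop
vertex -3.207 -0.128 3.216
vertex -1.777 1.331 2.342
vertex -2.661 -0.349 3.329
endloop
endfacet
facet normal -0.413 -0.785 0.461
outer loop
vertex -3.207 -0.128 3.216
vertex -2.661 -0.349 3.329
vertex -2.922 0.02 3.723
endloop
endfacet
facet normal 0.413 0.786 -0.461
outer loop
vertex -1.777 1.331 2.342
vertex -2.038 1.7 2.737
vertex -1.492 1.479 2.849
endloop
endfacet
facet normal 0.777 -0.568 -0.271
outer loop
vertex -1.777 1.331 2.342
vertex -1.492 1.479 2.849
vertex -2.661 -0.349 3.329
endloop
endfacet
facet normal 0.777 -0.568 -0.272
outer loop
vertex -2.661 -0.349 3.329
vertex -1.492 1.479 2.849
vertex -2.376 -0.202 3.835
endloop
endfacet
facet normal -0.414 -0.785 0.461
outer loop
vertex -2.661 -0.349 3.329
vertex -2.376 -0.202 3.835
vertex -2.922 0.02 3.723
endloop
endfacet
facet normal 0.413 0.786 -0.461
outer loop
vertex -1.492 1.479 2.849
vertex -2.038 1.7 2.737
vertex -1.753 1.848 3.244
endloop
endfacet
facet normal 0.800 -0.071 0.596
outer loop
vertex -1.492 1.479 2.849
vertex -1.753 1.848 3.244
vertex -2.376 -0.202 3.835
endloop
endfacet
facet normal 0.800 -0.071 0.596
outer loop
vertex -2.376 -0.202 3.835
vertex -1.753 1.848 3.244
vertex -2.637 0.167 4.23
endloop
endfacet
facet normal -0.414 -0.785 0.460
outer loop
vertex -2.376 -0.202 3.835
vertex -2.637 0.167 4.23
vertex -2.922 0.02 3.723
endloop
endfacet
facet normal -0.738 -0.410 0.536
outer loop
vertex 0.765 -0.864 2.612
vertex -0.156 0.332 2.259
vertex 0.336 -1.516 1.522
endloop
endfacet
facet normal 0.594 -0.772 0.228
outer loop
vertex 1.496 -0.872 0.681
vertex 0.765 -0.864 2.612
vertex 0.336 -1.516 1.522
endloop
endfacet
facet normal -0.739 -0.410 0.535
outer loop
vertex 0.336 -1.516 1.522
vertex -0.156 0.332 2.259
vertex -0.584 -0.319 1.169
endloop
endfacet
facet normal -0.320 -0.486 -0.813
outer loop
vertex -0.584 -0.319 1.169
vertex 1.496 -0.872 0.681
vertex 0.336 -1.516 1.522
endloop
endfacet
facet normal 0.320 0.486 0.813
outer loop
vertex 0.765 -0.864 2.612
vertex 1.004 0.976 1.418
vertex -0.156 0.332 2.259
endloop
endfacet
facet normal 0.594 -0.772 0.228
outer loop
vertex 1.924 -0.221 1.771
vertex 0.765 -0.864 2.612
vertex 1.496 -0.872 0.681
endloop
endfacet
facet normal 0.320 0.486 0.813
outer loop
vertex 1.924 -0.221 1.771
vertex 1.004 0.976 1.418
vertex 0.765 -0.864 2.612
endloop
endfacet
facet normal -0.594 0.772 -0.228
outer loop
vertex -0.156 0.332 2.259
vertex 1.004 0.976 1.418
vertex -0.584 -0.319 1.169
endloop
endfacet
facet normal -0.320 -0.486 -0.813
outer loop
vertex 0.575 0.324 0.328
vertex 1.496 -0.872 0.681
vertex -0.584 -0.319 1.169
endloop
endfacet
facet normal -0.594 0.772 -0.228
outer loop
vertex -0.584 -0.319 1.169
vertex 1.004 0.976 1.418
vertex 0.575 0.324 0.328
endloop
endfacet
facet normal 0.738 0.411 -0.535
outer loop
vertex 0.575 0.324 0.328
vertex 1.924 -0.221 1.771
vertex 1.496 -0.872 0.681
endloop
endfacet
facet normal 0.738 0.410 -0.536
outer loop
vertex 1.004 0.976 1.418
vertex 1.924 -0.221 1.771
vertex 0.575 0.324 0.328
endloop
endfacet

endsolid


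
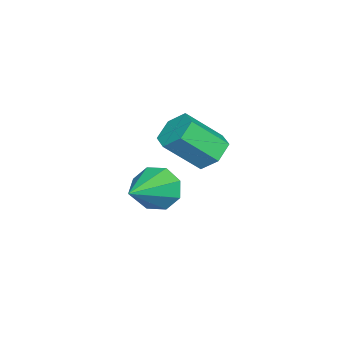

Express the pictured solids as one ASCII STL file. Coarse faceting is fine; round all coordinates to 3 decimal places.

solid 
facet normal -0.336 0.639 -0.692
outer loop
vertex 0.045 0.253 -3.399
vertex -0.534 0.441 -2.944
vertex 0.12 0.826 -2.906
endloop
endfacet
facet normal 0.937 0.150 -0.317
outer loop
vertex 0.045 0.253 -3.399
vertex 0.12 0.826 -2.906
vertex 0.593 -0.789 -2.271
endloop
endfacet
facet normal 0.937 0.150 -0.317
outer loop
vertex 0.593 -0.789 -2.271
vertex 0.12 0.826 -2.906
vertex 0.668 -0.215 -1.778
endloop
endfacet
facet normal 0.337 -0.638 0.692
outer loop
vertex 0.593 -0.789 -2.271
vertex 0.668 -0.215 -1.778
vertex 0.014 -0.601 -1.816
endloop
endfacet
facet normal -0.336 0.639 -0.692
outer loop
vertex 0.12 0.826 -2.906
vertex -0.534 0.441 -2.944
vertex -0.459 1.014 -2.451
endloop
endfacet
facet normal 0.554 0.729 0.403
outer loop
vertex 0.12 0.826 -2.906
vertex -0.459 1.014 -2.451
vertex 0.668 -0.215 -1.778
endloop
endfacet
facet normal 0.554 0.729 0.403
outer loop
vertex 0.668 -0.215 -1.778
vertex -0.459 1.014 -2.451
vertex 0.089 -0.027 -1.323
endloop
endfacet
facet normal 0.337 -0.638 0.692
outer loop
vertex 0.668 -0.215 -1.778
vertex 0.089 -0.027 -1.323
vertex 0.014 -0.601 -1.816
endloop
endfacet
facet normal -0.336 0.639 -0.692
outer loop
vertex -0.459 1.014 -2.451
vertex -0.534 0.441 -2.944
vertex -1.113 0.629 -2.489
endloop
endfacet
facet normal -0.383 0.579 0.720
outer loop
vertex -0.459 1.014 -2.451
vertex -1.113 0.629 -2.489
vertex 0.089 -0.027 -1.323
endloop
endfacet
facet normal -0.383 0.578 0.720
outer loop
vertex 0.089 -0.027 -1.323
vertex -1.113 0.629 -2.489
vertex -0.565 -0.413 -1.361
endloop
endfacet
facet normal 0.337 -0.638 0.692
outer loop
vertex 0.089 -0.027 -1.323
vertex -0.565 -0.413 -1.361
vertex 0.014 -0.601 -1.816
endloop
endfacet
facet normal -0.337 0.638 -0.692
outer loop
vertex -1.113 0.629 -2.489
vertex -0.534 0.441 -2.944
vertex -1.188 0.055 -2.982
endloop
endfacet
facet normal -0.937 -0.150 0.317
outer loop
vertex -1.113 0.629 -2.489
vertex -1.188 0.055 -2.982
vertex -0.565 -0.413 -1.361
endloop
endfacet
facet normal -0.937 -0.150 0.317
outer loop
vertex -0.565 -0.413 -1.361
vertex -1.188 0.055 -2.982
vertex -0.64 -0.986 -1.854
endloop
endfacet
facet normal 0.336 -0.639 0.692
outer loop
vertex -0.565 -0.413 -1.361
vertex -0.64 -0.986 -1.854
vertex 0.014 -0.601 -1.816
endloop
endfacet
facet normal -0.337 0.638 -0.692
outer loop
vertex -1.188 0.055 -2.982
vertex -0.534 0.441 -2.944
vertex -0.609 -0.133 -3.437
endloop
endfacet
facet normal -0.554 -0.729 -0.403
outer loop
vertex -1.188 0.055 -2.982
vertex -0.609 -0.133 -3.437
vertex -0.64 -0.986 -1.854
endloop
endfacet
facet normal -0.554 -0.729 -0.403
outer loop
vertex -0.64 -0.986 -1.854
vertex -0.609 -0.133 -3.437
vertex -0.061 -1.174 -2.309
endloop
endfacet
facet normal 0.336 -0.639 0.692
outer loop
vertex -0.64 -0.986 -1.854
vertex -0.061 -1.174 -2.309
vertex 0.014 -0.601 -1.816
endloop
endfacet
facet normal -0.337 0.638 -0.692
outer loop
vertex -0.609 -0.133 -3.437
vertex -0.534 0.441 -2.944
vertex 0.045 0.253 -3.399
endloop
endfacet
facet normal 0.383 -0.578 -0.720
outer loop
vertex -0.609 -0.133 -3.437
vertex 0.045 0.253 -3.399
vertex -0.061 -1.174 -2.309
endloop
endfacet
facet normal 0.382 -0.579 -0.720
outer loop
vertex -0.061 -1.174 -2.309
vertex 0.045 0.253 -3.399
vertex 0.593 -0.789 -2.271
endloop
endfacet
facet normal 0.336 -0.639 0.692
outer loop
vertex -0.061 -1.174 -2.309
vertex 0.593 -0.789 -2.271
vertex 0.014 -0.601 -1.816
endloop
endfacet
facet normal -0.907 0.160 -0.390
outer loop
vertex 2.388 -0.165 -3.864
vertex 2.042 -0.563 -3.223
vertex 2.249 0.224 -3.382
endloop
endfacet
facet normal 0.667 0.662 -0.342
outer loop
vertex 2.388 -0.165 -3.864
vertex 2.249 0.224 -3.382
vertex 3.818 -0.877 -2.457
endloop
endfacet
facet normal -0.906 0.159 -0.392
outer loop
vertex 2.249 0.224 -3.382
vertex 2.042 -0.563 -3.223
vertex 1.988 0.153 -2.807
endloop
endfacet
facet normal 0.424 0.855 0.298
outer loop
vertex 2.249 0.224 -3.382
vertex 1.988 0.153 -2.807
vertex 3.818 -0.877 -2.457
endloop
endfacet
facet normal -0.907 0.159 -0.391
outer loop
vertex 1.988 0.153 -2.807
vertex 2.042 -0.563 -3.223
vertex 1.759 -0.339 -2.475
endloop
endfacet
facet normal 0.127 0.514 0.849
outer loop
vertex 1.988 0.153 -2.807
vertex 1.759 -0.339 -2.475
vertex 3.818 -0.877 -2.457
endloop
endfacet
facet normal -0.906 0.160 -0.391
outer loop
vertex 1.759 -0.339 -2.475
vertex 2.042 -0.563 -3.223
vertex 1.695 -0.962 -2.582
endloop
endfacet
facet normal -0.051 -0.164 0.985
outer loop
vertex 1.759 -0.339 -2.475
vertex 1.695 -0.962 -2.582
vertex 3.818 -0.877 -2.457
endloop
endfacet
facet normal -0.906 0.160 -0.391
outer loop
vertex 1.695 -0.962 -2.582
vertex 2.042 -0.563 -3.223
vertex 1.834 -1.351 -3.064
endloop
endfacet
facet normal -0.006 -0.779 0.627
outer loop
vertex 1.695 -0.962 -2.582
vertex 1.834 -1.351 -3.064
vertex 3.818 -0.877 -2.457
endloop
endfacet
facet normal -0.906 0.160 -0.392
outer loop
vertex 1.834 -1.351 -3.064
vertex 2.042 -0.563 -3.223
vertex 2.095 -1.28 -3.639
endloop
endfacet
facet normal 0.236 -0.972 -0.013
outer loop
vertex 1.834 -1.351 -3.064
vertex 2.095 -1.28 -3.639
vertex 3.818 -0.877 -2.457
endloop
endfacet
facet normal -0.907 0.159 -0.390
outer loop
vertex 2.095 -1.28 -3.639
vertex 2.042 -0.563 -3.223
vertex 2.324 -0.788 -3.97
endloop
endfacet
facet normal 0.535 -0.629 -0.565
outer loop
vertex 2.095 -1.28 -3.639
vertex 2.324 -0.788 -3.97
vertex 3.818 -0.877 -2.457
endloop
endfacet
facet normal -0.907 0.160 -0.390
outer loop
vertex 2.324 -0.788 -3.97
vertex 2.042 -0.563 -3.223
vertex 2.388 -0.165 -3.864
endloop
endfacet
facet normal 0.712 0.046 -0.701
outer loop
vertex 2.324 -0.788 -3.97
vertex 2.388 -0.165 -3.864
vertex 3.818 -0.877 -2.457
endloop
endfacet

endsolid


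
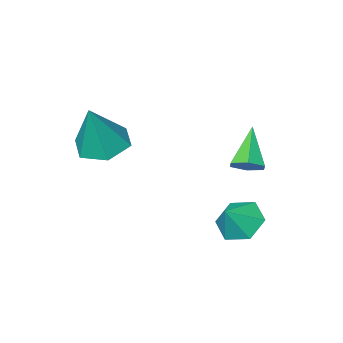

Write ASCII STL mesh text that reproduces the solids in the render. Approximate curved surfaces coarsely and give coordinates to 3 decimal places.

solid 
facet normal -0.337 -0.147 -0.930
outer loop
vertex 1.306 -4.036 -1.544
vertex 0.358 -4.14 -1.184
vertex 0.703 -3.219 -1.455
endloop
endfacet
facet normal 0.806 0.590 0.043
outer loop
vertex 1.306 -4.036 -1.544
vertex 0.703 -3.219 -1.455
vertex 1.042 -3.84 0.704
endloop
endfacet
facet normal -0.338 -0.147 -0.930
outer loop
vertex 0.703 -3.219 -1.455
vertex 0.358 -4.14 -1.184
vertex -0.246 -3.322 -1.094
endloop
endfacet
facet normal 0.001 0.961 0.276
outer loop
vertex 0.703 -3.219 -1.455
vertex -0.246 -3.322 -1.094
vertex 1.042 -3.84 0.704
endloop
endfacet
facet normal -0.337 -0.146 -0.930
outer loop
vertex -0.246 -3.322 -1.094
vertex 0.358 -4.14 -1.184
vertex -0.591 -4.243 -0.824
endloop
endfacet
facet normal -0.671 0.429 0.604
outer loop
vertex -0.246 -3.322 -1.094
vertex -0.591 -4.243 -0.824
vertex 1.042 -3.84 0.704
endloop
endfacet
facet normal -0.337 -0.147 -0.930
outer loop
vertex -0.591 -4.243 -0.824
vertex 0.358 -4.14 -1.184
vertex 0.013 -5.061 -0.913
endloop
endfacet
facet normal -0.537 -0.473 0.699
outer loop
vertex -0.591 -4.243 -0.824
vertex 0.013 -5.061 -0.913
vertex 1.042 -3.84 0.704
endloop
endfacet
facet normal -0.337 -0.148 -0.930
outer loop
vertex 0.013 -5.061 -0.913
vertex 0.358 -4.14 -1.184
vertex 0.962 -4.957 -1.273
endloop
endfacet
facet normal 0.269 -0.843 0.466
outer loop
vertex 0.013 -5.061 -0.913
vertex 0.962 -4.957 -1.273
vertex 1.042 -3.84 0.704
endloop
endfacet
facet normal -0.337 -0.148 -0.930
outer loop
vertex 0.962 -4.957 -1.273
vertex 0.358 -4.14 -1.184
vertex 1.306 -4.036 -1.544
endloop
endfacet
facet normal 0.940 -0.311 0.138
outer loop
vertex 0.962 -4.957 -1.273
vertex 1.306 -4.036 -1.544
vertex 1.042 -3.84 0.704
endloop
endfacet
facet normal -0.662 -0.195 -0.724
outer loop
vertex -2.323 -1.418 -4.463
vertex -2.824 -0.693 -4.2
vertex -2.163 -0.591 -4.832
endloop
endfacet
facet normal 0.976 -0.212 -0.053
outer loop
vertex -2.323 -1.418 -4.463
vertex -2.163 -0.591 -4.832
vertex -2.056 -0.467 -3.36
endloop
endfacet
facet normal -0.662 -0.196 -0.724
outer loop
vertex -2.163 -0.591 -4.832
vertex -2.824 -0.693 -4.2
vertex -2.665 0.134 -4.569
endloop
endfacet
facet normal 0.799 0.592 -0.108
outer loop
vertex -2.163 -0.591 -4.832
vertex -2.665 0.134 -4.569
vertex -2.056 -0.467 -3.36
endloop
endfacet
facet normal -0.662 -0.195 -0.723
outer loop
vertex -2.665 0.134 -4.569
vertex -2.824 -0.693 -4.2
vertex -3.325 0.032 -3.937
endloop
endfacet
facet normal 0.198 0.914 0.354
outer loop
vertex -2.665 0.134 -4.569
vertex -3.325 0.032 -3.937
vertex -2.056 -0.467 -3.36
endloop
endfacet
facet normal -0.662 -0.195 -0.724
outer loop
vertex -3.325 0.032 -3.937
vertex -2.824 -0.693 -4.2
vertex -3.485 -0.796 -3.568
endloop
endfacet
facet normal -0.227 0.433 0.873
outer loop
vertex -3.325 0.032 -3.937
vertex -3.485 -0.796 -3.568
vertex -2.056 -0.467 -3.36
endloop
endfacet
facet normal -0.662 -0.196 -0.724
outer loop
vertex -3.485 -0.796 -3.568
vertex -2.824 -0.693 -4.2
vertex -2.983 -1.521 -3.831
endloop
endfacet
facet normal -0.050 -0.371 0.927
outer loop
vertex -3.485 -0.796 -3.568
vertex -2.983 -1.521 -3.831
vertex -2.056 -0.467 -3.36
endloop
endfacet
facet normal -0.662 -0.195 -0.723
outer loop
vertex -2.983 -1.521 -3.831
vertex -2.824 -0.693 -4.2
vertex -2.323 -1.418 -4.463
endloop
endfacet
facet normal 0.552 -0.693 0.464
outer loop
vertex -2.983 -1.521 -3.831
vertex -2.323 -1.418 -4.463
vertex -2.056 -0.467 -3.36
endloop
endfacet
facet normal 0.468 0.529 -0.708
outer loop
vertex -3.044 -1.663 -2.159
vertex -3.375 -1.133 -1.982
vertex -2.803 -1.267 -1.704
endloop
endfacet
facet normal 0.618 -0.725 0.304
outer loop
vertex -3.044 -1.663 -2.159
vertex -2.803 -1.267 -1.704
vertex -4.185 -2.047 -0.758
endloop
endfacet
facet normal 0.468 0.528 -0.709
outer loop
vertex -2.803 -1.267 -1.704
vertex -3.375 -1.133 -1.982
vertex -3.134 -0.736 -1.527
endloop
endfacet
facet normal 0.541 0.058 0.839
outer loop
vertex -2.803 -1.267 -1.704
vertex -3.134 -0.736 -1.527
vertex -4.185 -2.047 -0.758
endloop
endfacet
facet normal 0.468 0.528 -0.709
outer loop
vertex -3.134 -0.736 -1.527
vertex -3.375 -1.133 -1.982
vertex -3.706 -0.602 -1.805
endloop
endfacet
facet normal -0.221 0.619 0.753
outer loop
vertex -3.134 -0.736 -1.527
vertex -3.706 -0.602 -1.805
vertex -4.185 -2.047 -0.758
endloop
endfacet
facet normal 0.469 0.528 -0.708
outer loop
vertex -3.706 -0.602 -1.805
vertex -3.375 -1.133 -1.982
vertex -3.947 -0.999 -2.261
endloop
endfacet
facet normal -0.908 0.398 0.134
outer loop
vertex -3.706 -0.602 -1.805
vertex -3.947 -0.999 -2.261
vertex -4.185 -2.047 -0.758
endloop
endfacet
facet normal 0.469 0.529 -0.707
outer loop
vertex -3.947 -0.999 -2.261
vertex -3.375 -1.133 -1.982
vertex -3.616 -1.529 -2.438
endloop
endfacet
facet normal -0.831 -0.385 -0.400
outer loop
vertex -3.947 -0.999 -2.261
vertex -3.616 -1.529 -2.438
vertex -4.185 -2.047 -0.758
endloop
endfacet
facet normal 0.469 0.529 -0.707
outer loop
vertex -3.616 -1.529 -2.438
vertex -3.375 -1.133 -1.982
vertex -3.044 -1.663 -2.159
endloop
endfacet
facet normal -0.068 -0.947 -0.315
outer loop
vertex -3.616 -1.529 -2.438
vertex -3.044 -1.663 -2.159
vertex -4.185 -2.047 -0.758
endloop
endfacet

endsolid


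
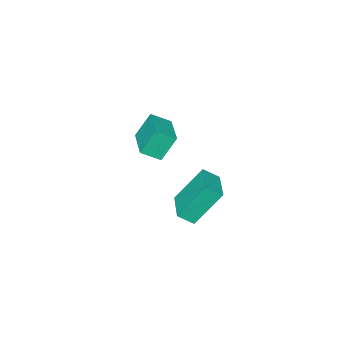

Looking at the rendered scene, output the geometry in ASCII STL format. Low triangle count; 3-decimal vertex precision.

solid 
facet normal -0.565 -0.815 -0.131
outer loop
vertex 0.212 -2.569 -1.485
vertex -0.445 -2.037 -1.962
vertex 0.835 -2.818 -2.621
endloop
endfacet
facet normal 0.677 -0.548 0.491
outer loop
vertex 1.885 -1.303 -2.378
vertex 0.212 -2.569 -1.485
vertex 0.835 -2.818 -2.621
endloop
endfacet
facet normal -0.564 -0.815 -0.130
outer loop
vertex 0.835 -2.818 -2.621
vertex -0.445 -2.037 -1.962
vertex 0.178 -2.287 -3.098
endloop
endfacet
facet normal 0.472 -0.189 -0.861
outer loop
vertex 0.178 -2.287 -3.098
vertex 1.885 -1.303 -2.378
vertex 0.835 -2.818 -2.621
endloop
endfacet
facet normal -0.472 0.189 0.861
outer loop
vertex 0.212 -2.569 -1.485
vertex 0.605 -0.522 -1.719
vertex -0.445 -2.037 -1.962
endloop
endfacet
facet normal 0.677 -0.548 0.492
outer loop
vertex 1.262 -1.053 -1.242
vertex 0.212 -2.569 -1.485
vertex 1.885 -1.303 -2.378
endloop
endfacet
facet normal -0.472 0.189 0.861
outer loop
vertex 1.262 -1.053 -1.242
vertex 0.605 -0.522 -1.719
vertex 0.212 -2.569 -1.485
endloop
endfacet
facet normal -0.677 0.548 -0.492
outer loop
vertex -0.445 -2.037 -1.962
vertex 0.605 -0.522 -1.719
vertex 0.178 -2.287 -3.098
endloop
endfacet
facet normal 0.472 -0.189 -0.861
outer loop
vertex 1.228 -0.771 -2.855
vertex 1.885 -1.303 -2.378
vertex 0.178 -2.287 -3.098
endloop
endfacet
facet normal -0.677 0.548 -0.491
outer loop
vertex 0.178 -2.287 -3.098
vertex 0.605 -0.522 -1.719
vertex 1.228 -0.771 -2.855
endloop
endfacet
facet normal 0.565 0.815 0.131
outer loop
vertex 1.228 -0.771 -2.855
vertex 1.262 -1.053 -1.242
vertex 1.885 -1.303 -2.378
endloop
endfacet
facet normal 0.564 0.815 0.131
outer loop
vertex 0.605 -0.522 -1.719
vertex 1.262 -1.053 -1.242
vertex 1.228 -0.771 -2.855
endloop
endfacet
facet normal -0.615 -0.784 -0.080
outer loop
vertex 2.61 1.554 -3.14
vertex 1.664 2.14 -1.6
vertex 2.121 1.985 -3.604
endloop
endfacet
facet normal 0.498 -0.308 -0.811
outer loop
vertex 3.076 3.2 -3.48
vertex 2.61 1.554 -3.14
vertex 2.121 1.985 -3.604
endloop
endfacet
facet normal -0.616 -0.784 -0.080
outer loop
vertex 2.121 1.985 -3.604
vertex 1.664 2.14 -1.6
vertex 1.176 2.571 -2.064
endloop
endfacet
facet normal -0.611 0.539 -0.580
outer loop
vertex 1.176 2.571 -2.064
vertex 3.076 3.2 -3.48
vertex 2.121 1.985 -3.604
endloop
endfacet
facet normal 0.611 -0.539 0.580
outer loop
vertex 2.61 1.554 -3.14
vertex 2.619 3.355 -1.476
vertex 1.664 2.14 -1.6
endloop
endfacet
facet normal 0.498 -0.308 -0.810
outer loop
vertex 3.564 2.769 -3.016
vertex 2.61 1.554 -3.14
vertex 3.076 3.2 -3.48
endloop
endfacet
facet normal 0.611 -0.539 0.580
outer loop
vertex 3.564 2.769 -3.016
vertex 2.619 3.355 -1.476
vertex 2.61 1.554 -3.14
endloop
endfacet
facet normal -0.498 0.309 0.810
outer loop
vertex 1.664 2.14 -1.6
vertex 2.619 3.355 -1.476
vertex 1.176 2.571 -2.064
endloop
endfacet
facet normal -0.611 0.539 -0.580
outer loop
vertex 2.13 3.786 -1.94
vertex 3.076 3.2 -3.48
vertex 1.176 2.571 -2.064
endloop
endfacet
facet normal -0.498 0.308 0.811
outer loop
vertex 1.176 2.571 -2.064
vertex 2.619 3.355 -1.476
vertex 2.13 3.786 -1.94
endloop
endfacet
facet normal 0.616 0.784 0.080
outer loop
vertex 2.13 3.786 -1.94
vertex 3.564 2.769 -3.016
vertex 3.076 3.2 -3.48
endloop
endfacet
facet normal 0.616 0.784 0.079
outer loop
vertex 2.619 3.355 -1.476
vertex 3.564 2.769 -3.016
vertex 2.13 3.786 -1.94
endloop
endfacet

endsolid


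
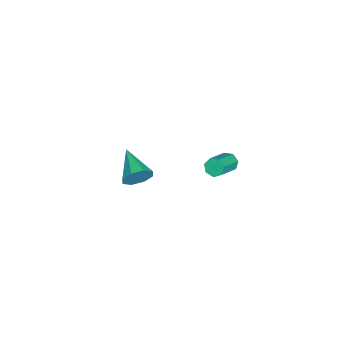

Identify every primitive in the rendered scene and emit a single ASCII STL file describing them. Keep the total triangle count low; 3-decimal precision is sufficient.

solid 
facet normal 0.790 0.521 -0.324
outer loop
vertex -0.058 -3.217 -2.311
vertex -0.494 -3.005 -3.034
vertex -0.403 -2.652 -2.244
endloop
endfacet
facet normal -0.000 -0.118 0.993
outer loop
vertex -0.058 -3.217 -2.311
vertex -0.403 -2.652 -2.244
vertex -2.026 -4.015 -2.406
endloop
endfacet
facet normal 0.790 0.520 -0.324
outer loop
vertex -0.403 -2.652 -2.244
vertex -0.494 -3.005 -3.034
vertex -0.801 -2.293 -2.639
endloop
endfacet
facet normal -0.427 0.412 0.805
outer loop
vertex -0.403 -2.652 -2.244
vertex -0.801 -2.293 -2.639
vertex -2.026 -4.015 -2.406
endloop
endfacet
facet normal 0.790 0.520 -0.324
outer loop
vertex -0.801 -2.293 -2.639
vertex -0.494 -3.005 -3.034
vertex -1.019 -2.352 -3.266
endloop
endfacet
facet normal -0.781 0.585 0.217
outer loop
vertex -0.801 -2.293 -2.639
vertex -1.019 -2.352 -3.266
vertex -2.026 -4.015 -2.406
endloop
endfacet
facet normal 0.790 0.521 -0.323
outer loop
vertex -1.019 -2.352 -3.266
vertex -0.494 -3.005 -3.034
vertex -0.929 -2.793 -3.756
endloop
endfacet
facet normal -0.855 0.298 -0.425
outer loop
vertex -1.019 -2.352 -3.266
vertex -0.929 -2.793 -3.756
vertex -2.026 -4.015 -2.406
endloop
endfacet
facet normal 0.790 0.521 -0.323
outer loop
vertex -0.929 -2.793 -3.756
vertex -0.494 -3.005 -3.034
vertex -0.584 -3.358 -3.824
endloop
endfacet
facet normal -0.605 -0.280 -0.745
outer loop
vertex -0.929 -2.793 -3.756
vertex -0.584 -3.358 -3.824
vertex -2.026 -4.015 -2.406
endloop
endfacet
facet normal 0.791 0.521 -0.323
outer loop
vertex -0.584 -3.358 -3.824
vertex -0.494 -3.005 -3.034
vertex -0.186 -3.717 -3.428
endloop
endfacet
facet normal -0.178 -0.811 -0.557
outer loop
vertex -0.584 -3.358 -3.824
vertex -0.186 -3.717 -3.428
vertex -2.026 -4.015 -2.406
endloop
endfacet
facet normal 0.790 0.521 -0.324
outer loop
vertex -0.186 -3.717 -3.428
vertex -0.494 -3.005 -3.034
vertex 0.032 -3.658 -2.802
endloop
endfacet
facet normal 0.177 -0.984 0.031
outer loop
vertex -0.186 -3.717 -3.428
vertex 0.032 -3.658 -2.802
vertex -2.026 -4.015 -2.406
endloop
endfacet
facet normal 0.790 0.521 -0.323
outer loop
vertex 0.032 -3.658 -2.802
vertex -0.494 -3.005 -3.034
vertex -0.058 -3.217 -2.311
endloop
endfacet
facet normal 0.250 -0.697 0.672
outer loop
vertex 0.032 -3.658 -2.802
vertex -0.058 -3.217 -2.311
vertex -2.026 -4.015 -2.406
endloop
endfacet
facet normal -0.837 0.270 -0.475
outer loop
vertex 3.277 2.417 2.719
vertex 3.005 2.369 3.171
vertex 3.252 2.796 2.978
endloop
endfacet
facet normal 0.544 0.498 -0.676
outer loop
vertex 3.277 2.417 2.719
vertex 3.252 2.796 2.978
vertex 4.508 2.019 3.417
endloop
endfacet
facet normal 0.544 0.499 -0.675
outer loop
vertex 4.508 2.019 3.417
vertex 3.252 2.796 2.978
vertex 4.483 2.398 3.677
endloop
endfacet
facet normal 0.836 -0.272 0.476
outer loop
vertex 4.508 2.019 3.417
vertex 4.483 2.398 3.677
vertex 4.235 1.971 3.869
endloop
endfacet
facet normal -0.837 0.270 -0.475
outer loop
vertex 3.252 2.796 2.978
vertex 3.005 2.369 3.171
vertex 3.041 2.853 3.382
endloop
endfacet
facet normal 0.297 0.955 0.020
outer loop
vertex 3.252 2.796 2.978
vertex 3.041 2.853 3.382
vertex 4.483 2.398 3.677
endloop
endfacet
facet normal 0.297 0.955 0.018
outer loop
vertex 4.483 2.398 3.677
vertex 3.041 2.853 3.382
vertex 4.272 2.456 4.081
endloop
endfacet
facet normal 0.836 -0.272 0.476
outer loop
vertex 4.483 2.398 3.677
vertex 4.272 2.456 4.081
vertex 4.235 1.971 3.869
endloop
endfacet
facet normal -0.838 0.269 -0.475
outer loop
vertex 3.041 2.853 3.382
vertex 3.005 2.369 3.171
vertex 2.803 2.546 3.628
endloop
endfacet
facet normal -0.173 0.694 0.699
outer loop
vertex 3.041 2.853 3.382
vertex 2.803 2.546 3.628
vertex 4.272 2.456 4.081
endloop
endfacet
facet normal -0.174 0.692 0.701
outer loop
vertex 4.272 2.456 4.081
vertex 2.803 2.546 3.628
vertex 4.033 2.148 4.326
endloop
endfacet
facet normal 0.837 -0.272 0.475
outer loop
vertex 4.272 2.456 4.081
vertex 4.033 2.148 4.326
vertex 4.235 1.971 3.869
endloop
endfacet
facet normal -0.837 0.272 -0.475
outer loop
vertex 2.803 2.546 3.628
vertex 3.005 2.369 3.171
vertex 2.716 2.105 3.529
endloop
endfacet
facet normal -0.513 -0.090 0.853
outer loop
vertex 2.803 2.546 3.628
vertex 2.716 2.105 3.529
vertex 4.033 2.148 4.326
endloop
endfacet
facet normal -0.513 -0.091 0.853
outer loop
vertex 4.033 2.148 4.326
vertex 2.716 2.105 3.529
vertex 3.947 1.707 4.227
endloop
endfacet
facet normal 0.838 -0.270 0.475
outer loop
vertex 4.033 2.148 4.326
vertex 3.947 1.707 4.227
vertex 4.235 1.971 3.869
endloop
endfacet
facet normal -0.837 0.272 -0.475
outer loop
vertex 2.716 2.105 3.529
vertex 3.005 2.369 3.171
vertex 2.847 1.863 3.16
endloop
endfacet
facet normal -0.467 -0.806 0.363
outer loop
vertex 2.716 2.105 3.529
vertex 2.847 1.863 3.16
vertex 3.947 1.707 4.227
endloop
endfacet
facet normal -0.467 -0.806 0.364
outer loop
vertex 3.947 1.707 4.227
vertex 2.847 1.863 3.16
vertex 4.078 1.465 3.859
endloop
endfacet
facet normal 0.838 -0.269 0.475
outer loop
vertex 3.947 1.707 4.227
vertex 4.078 1.465 3.859
vertex 4.235 1.971 3.869
endloop
endfacet
facet normal -0.836 0.272 -0.476
outer loop
vertex 2.847 1.863 3.16
vertex 3.005 2.369 3.171
vertex 3.097 2.002 2.8
endloop
endfacet
facet normal -0.068 -0.914 -0.400
outer loop
vertex 2.847 1.863 3.16
vertex 3.097 2.002 2.8
vertex 4.078 1.465 3.859
endloop
endfacet
facet normal -0.069 -0.914 -0.400
outer loop
vertex 4.078 1.465 3.859
vertex 3.097 2.002 2.8
vertex 4.327 1.604 3.498
endloop
endfacet
facet normal 0.838 -0.269 0.474
outer loop
vertex 4.078 1.465 3.859
vertex 4.327 1.604 3.498
vertex 4.235 1.971 3.869
endloop
endfacet
facet normal -0.837 0.270 -0.475
outer loop
vertex 3.097 2.002 2.8
vertex 3.005 2.369 3.171
vertex 3.277 2.417 2.719
endloop
endfacet
facet normal 0.381 -0.334 -0.862
outer loop
vertex 3.097 2.002 2.8
vertex 3.277 2.417 2.719
vertex 4.327 1.604 3.498
endloop
endfacet
facet normal 0.381 -0.334 -0.862
outer loop
vertex 4.327 1.604 3.498
vertex 3.277 2.417 2.719
vertex 4.508 2.019 3.417
endloop
endfacet
facet normal 0.836 -0.272 0.476
outer loop
vertex 4.327 1.604 3.498
vertex 4.508 2.019 3.417
vertex 4.235 1.971 3.869
endloop
endfacet

endsolid


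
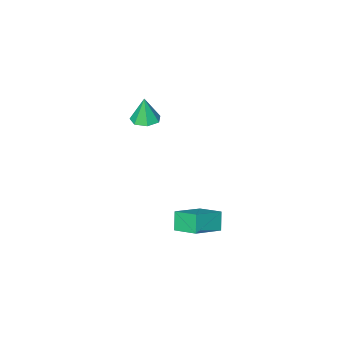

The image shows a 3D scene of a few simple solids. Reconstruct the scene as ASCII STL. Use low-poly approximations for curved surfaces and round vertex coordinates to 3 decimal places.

solid 
facet normal -0.305 -0.402 0.863
outer loop
vertex -3.165 1.099 -1.734
vertex -3.435 2.211 -1.311
vertex -4.509 0.975 -2.266
endloop
endfacet
facet normal 0.221 -0.912 -0.346
outer loop
vertex -4.225 1.349 -3.069
vertex -3.165 1.099 -1.734
vertex -4.509 0.975 -2.266
endloop
endfacet
facet normal -0.305 -0.402 0.863
outer loop
vertex -4.509 0.975 -2.266
vertex -3.435 2.211 -1.311
vertex -4.778 2.087 -1.843
endloop
endfacet
facet normal -0.926 -0.084 -0.367
outer loop
vertex -4.778 2.087 -1.843
vertex -4.225 1.349 -3.069
vertex -4.509 0.975 -2.266
endloop
endfacet
facet normal 0.926 0.085 0.367
outer loop
vertex -3.165 1.099 -1.734
vertex -3.151 2.585 -2.114
vertex -3.435 2.211 -1.311
endloop
endfacet
facet normal 0.221 -0.912 -0.347
outer loop
vertex -2.882 1.473 -2.537
vertex -3.165 1.099 -1.734
vertex -4.225 1.349 -3.069
endloop
endfacet
facet normal 0.927 0.085 0.366
outer loop
vertex -2.882 1.473 -2.537
vertex -3.151 2.585 -2.114
vertex -3.165 1.099 -1.734
endloop
endfacet
facet normal -0.221 0.912 0.346
outer loop
vertex -3.435 2.211 -1.311
vertex -3.151 2.585 -2.114
vertex -4.778 2.087 -1.843
endloop
endfacet
facet normal -0.927 -0.086 -0.366
outer loop
vertex -4.495 2.461 -2.646
vertex -4.225 1.349 -3.069
vertex -4.778 2.087 -1.843
endloop
endfacet
facet normal -0.221 0.912 0.347
outer loop
vertex -4.778 2.087 -1.843
vertex -3.151 2.585 -2.114
vertex -4.495 2.461 -2.646
endloop
endfacet
facet normal 0.305 0.402 -0.863
outer loop
vertex -4.495 2.461 -2.646
vertex -2.882 1.473 -2.537
vertex -4.225 1.349 -3.069
endloop
endfacet
facet normal 0.305 0.402 -0.863
outer loop
vertex -3.151 2.585 -2.114
vertex -2.882 1.473 -2.537
vertex -4.495 2.461 -2.646
endloop
endfacet
facet normal -0.013 0.038 -0.999
outer loop
vertex -2.702 -1.067 2.492
vertex -3.328 -1.198 2.495
vertex -3.039 -0.627 2.513
endloop
endfacet
facet normal 0.723 0.533 0.440
outer loop
vertex -2.702 -1.067 2.492
vertex -3.039 -0.627 2.513
vertex -3.312 -1.242 3.705
endloop
endfacet
facet normal -0.014 0.038 -0.999
outer loop
vertex -3.039 -0.627 2.513
vertex -3.328 -1.198 2.495
vertex -3.595 -0.616 2.521
endloop
endfacet
facet normal 0.024 0.886 0.463
outer loop
vertex -3.039 -0.627 2.513
vertex -3.595 -0.616 2.521
vertex -3.312 -1.242 3.705
endloop
endfacet
facet normal -0.015 0.038 -0.999
outer loop
vertex -3.595 -0.616 2.521
vertex -3.328 -1.198 2.495
vertex -3.949 -1.043 2.51
endloop
endfacet
facet normal -0.689 0.559 0.461
outer loop
vertex -3.595 -0.616 2.521
vertex -3.949 -1.043 2.51
vertex -3.312 -1.242 3.705
endloop
endfacet
facet normal -0.015 0.037 -0.999
outer loop
vertex -3.949 -1.043 2.51
vertex -3.328 -1.198 2.495
vertex -3.836 -1.587 2.488
endloop
endfacet
facet normal -0.878 -0.200 0.435
outer loop
vertex -3.949 -1.043 2.51
vertex -3.836 -1.587 2.488
vertex -3.312 -1.242 3.705
endloop
endfacet
facet normal -0.014 0.036 -0.999
outer loop
vertex -3.836 -1.587 2.488
vertex -3.328 -1.198 2.495
vertex -3.341 -1.837 2.472
endloop
endfacet
facet normal -0.402 -0.821 0.406
outer loop
vertex -3.836 -1.587 2.488
vertex -3.341 -1.837 2.472
vertex -3.312 -1.242 3.705
endloop
endfacet
facet normal -0.013 0.036 -0.999
outer loop
vertex -3.341 -1.837 2.472
vertex -3.328 -1.198 2.495
vertex -2.836 -1.606 2.474
endloop
endfacet
facet normal 0.381 -0.836 0.395
outer loop
vertex -3.341 -1.837 2.472
vertex -2.836 -1.606 2.474
vertex -3.312 -1.242 3.705
endloop
endfacet
facet normal -0.012 0.036 -0.999
outer loop
vertex -2.836 -1.606 2.474
vertex -3.328 -1.198 2.495
vertex -2.702 -1.067 2.492
endloop
endfacet
facet normal 0.882 -0.233 0.410
outer loop
vertex -2.836 -1.606 2.474
vertex -2.702 -1.067 2.492
vertex -3.312 -1.242 3.705
endloop
endfacet

endsolid


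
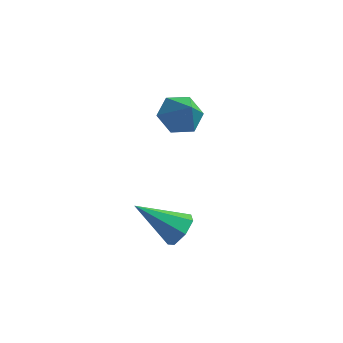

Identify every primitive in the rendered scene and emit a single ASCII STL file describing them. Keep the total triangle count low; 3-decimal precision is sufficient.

solid 
facet normal 0.800 0.146 -0.581
outer loop
vertex 2.851 -3.744 -3.149
vertex 2.373 -3.812 -3.824
vertex 2.563 -3.13 -3.391
endloop
endfacet
facet normal 0.163 0.427 0.889
outer loop
vertex 2.851 -3.744 -3.149
vertex 2.563 -3.13 -3.391
vertex 0.627 -4.128 -2.556
endloop
endfacet
facet normal 0.801 0.145 -0.581
outer loop
vertex 2.563 -3.13 -3.391
vertex 2.373 -3.812 -3.824
vertex 2.133 -3.029 -3.959
endloop
endfacet
facet normal -0.291 0.879 0.377
outer loop
vertex 2.563 -3.13 -3.391
vertex 2.133 -3.029 -3.959
vertex 0.627 -4.128 -2.556
endloop
endfacet
facet normal 0.800 0.145 -0.582
outer loop
vertex 2.133 -3.029 -3.959
vertex 2.373 -3.812 -3.824
vertex 1.882 -3.517 -4.425
endloop
endfacet
facet normal -0.721 0.635 -0.277
outer loop
vertex 2.133 -3.029 -3.959
vertex 1.882 -3.517 -4.425
vertex 0.627 -4.128 -2.556
endloop
endfacet
facet normal 0.800 0.145 -0.582
outer loop
vertex 1.882 -3.517 -4.425
vertex 2.373 -3.812 -3.824
vertex 2.001 -4.228 -4.439
endloop
endfacet
facet normal -0.805 -0.123 -0.581
outer loop
vertex 1.882 -3.517 -4.425
vertex 2.001 -4.228 -4.439
vertex 0.627 -4.128 -2.556
endloop
endfacet
facet normal 0.800 0.145 -0.582
outer loop
vertex 2.001 -4.228 -4.439
vertex 2.373 -3.812 -3.824
vertex 2.4 -4.625 -3.989
endloop
endfacet
facet normal -0.477 -0.824 -0.304
outer loop
vertex 2.001 -4.228 -4.439
vertex 2.4 -4.625 -3.989
vertex 0.627 -4.128 -2.556
endloop
endfacet
facet normal 0.801 0.145 -0.581
outer loop
vertex 2.4 -4.625 -3.989
vertex 2.373 -3.812 -3.824
vertex 2.778 -4.41 -3.415
endloop
endfacet
facet normal 0.014 -0.939 0.343
outer loop
vertex 2.4 -4.625 -3.989
vertex 2.778 -4.41 -3.415
vertex 0.627 -4.128 -2.556
endloop
endfacet
facet normal 0.801 0.144 -0.582
outer loop
vertex 2.778 -4.41 -3.415
vertex 2.373 -3.812 -3.824
vertex 2.851 -3.744 -3.149
endloop
endfacet
facet normal 0.299 -0.382 0.874
outer loop
vertex 2.778 -4.41 -3.415
vertex 2.851 -3.744 -3.149
vertex 0.627 -4.128 -2.556
endloop
endfacet
facet normal -0.459 0.464 -0.758
outer loop
vertex 2.138 -1.508 0.23
vertex 1.461 -1.207 0.824
vertex 2.236 -0.677 0.679
endloop
endfacet
facet normal 0.995 -0.098 -0.035
outer loop
vertex 2.138 -1.508 0.23
vertex 2.236 -0.677 0.679
vertex 2.159 -1.913 1.976
endloop
endfacet
facet normal -0.459 0.464 -0.757
outer loop
vertex 2.236 -0.677 0.679
vertex 1.461 -1.207 0.824
vertex 1.559 -0.376 1.274
endloop
endfacet
facet normal 0.685 0.507 0.523
outer loop
vertex 2.236 -0.677 0.679
vertex 1.559 -0.376 1.274
vertex 2.159 -1.913 1.976
endloop
endfacet
facet normal -0.460 0.464 -0.757
outer loop
vertex 1.559 -0.376 1.274
vertex 1.461 -1.207 0.824
vertex 0.784 -0.907 1.419
endloop
endfacet
facet normal -0.091 0.384 0.919
outer loop
vertex 1.559 -0.376 1.274
vertex 0.784 -0.907 1.419
vertex 2.159 -1.913 1.976
endloop
endfacet
facet normal -0.460 0.464 -0.757
outer loop
vertex 0.784 -0.907 1.419
vertex 1.461 -1.207 0.824
vertex 0.686 -1.738 0.969
endloop
endfacet
facet normal -0.557 -0.344 0.756
outer loop
vertex 0.784 -0.907 1.419
vertex 0.686 -1.738 0.969
vertex 2.159 -1.913 1.976
endloop
endfacet
facet normal -0.460 0.464 -0.757
outer loop
vertex 0.686 -1.738 0.969
vertex 1.461 -1.207 0.824
vertex 1.364 -2.038 0.374
endloop
endfacet
facet normal -0.247 -0.949 0.197
outer loop
vertex 0.686 -1.738 0.969
vertex 1.364 -2.038 0.374
vertex 2.159 -1.913 1.976
endloop
endfacet
facet normal -0.459 0.464 -0.758
outer loop
vertex 1.364 -2.038 0.374
vertex 1.461 -1.207 0.824
vertex 2.138 -1.508 0.23
endloop
endfacet
facet normal 0.528 -0.826 -0.198
outer loop
vertex 1.364 -2.038 0.374
vertex 2.138 -1.508 0.23
vertex 2.159 -1.913 1.976
endloop
endfacet

endsolid


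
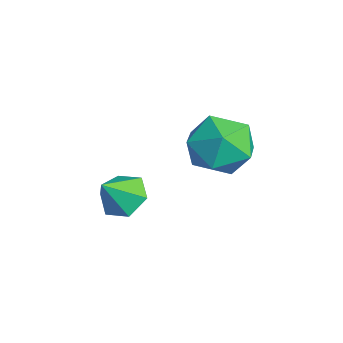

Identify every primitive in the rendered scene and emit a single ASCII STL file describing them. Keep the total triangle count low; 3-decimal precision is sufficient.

solid 
facet normal -0.503 0.436 0.747
outer loop
vertex -2.198 0.064 -0.268
vertex -1.687 -0.697 0.52
vertex -1.153 0.358 0.264
endloop
endfacet
facet normal -0.368 0.902 0.224
outer loop
vertex -2.198 0.064 -0.268
vertex -1.153 0.358 0.264
vertex -1.317 0.583 -0.912
endloop
endfacet
facet normal -0.659 0.651 -0.377
outer loop
vertex -2.198 0.064 -0.268
vertex -1.317 0.583 -0.912
vertex -1.951 -0.332 -1.383
endloop
endfacet
facet normal -0.974 0.029 -0.226
outer loop
vertex -2.198 0.064 -0.268
vertex -1.951 -0.332 -1.383
vertex -2.18 -1.123 -0.498
endloop
endfacet
facet normal -0.877 -0.104 0.468
outer loop
vertex -2.198 0.064 -0.268
vertex -2.18 -1.123 -0.498
vertex -1.687 -0.697 0.52
endloop
endfacet
facet normal 0.339 0.931 0.131
outer loop
vertex -1.317 0.583 -0.912
vertex -1.153 0.358 0.264
vertex -0.26 0.143 -0.522
endloop
endfacet
facet normal 0.121 0.176 0.977
outer loop
vertex -1.153 0.358 0.264
vertex -1.687 -0.697 0.52
vertex -0.489 -0.648 0.363
endloop
endfacet
facet normal -0.485 -0.698 0.527
outer loop
vertex -1.687 -0.697 0.52
vertex -2.18 -1.123 -0.498
vertex -1.123 -1.563 -0.108
endloop
endfacet
facet normal -0.641 -0.482 -0.597
outer loop
vertex -2.18 -1.123 -0.498
vertex -1.951 -0.332 -1.383
vertex -1.287 -1.338 -1.284
endloop
endfacet
facet normal -0.132 0.524 -0.841
outer loop
vertex -1.951 -0.332 -1.383
vertex -1.317 0.583 -0.912
vertex -0.753 -0.283 -1.54
endloop
endfacet
facet normal 0.974 -0.029 0.226
outer loop
vertex -0.242 -1.044 -0.752
vertex -0.26 0.143 -0.522
vertex -0.489 -0.648 0.363
endloop
endfacet
facet normal 0.659 -0.651 0.377
outer loop
vertex -0.242 -1.044 -0.752
vertex -0.489 -0.648 0.363
vertex -1.123 -1.563 -0.108
endloop
endfacet
facet normal 0.368 -0.902 -0.224
outer loop
vertex -0.242 -1.044 -0.752
vertex -1.123 -1.563 -0.108
vertex -1.287 -1.338 -1.284
endloop
endfacet
facet normal 0.503 -0.436 -0.747
outer loop
vertex -0.242 -1.044 -0.752
vertex -1.287 -1.338 -1.284
vertex -0.753 -0.283 -1.54
endloop
endfacet
facet normal 0.877 0.104 -0.468
outer loop
vertex -0.242 -1.044 -0.752
vertex -0.753 -0.283 -1.54
vertex -0.26 0.143 -0.522
endloop
endfacet
facet normal 0.641 0.482 0.597
outer loop
vertex -0.489 -0.648 0.363
vertex -0.26 0.143 -0.522
vertex -1.153 0.358 0.264
endloop
endfacet
facet normal 0.132 -0.524 0.841
outer loop
vertex -1.123 -1.563 -0.108
vertex -0.489 -0.648 0.363
vertex -1.687 -0.697 0.52
endloop
endfacet
facet normal -0.339 -0.931 -0.131
outer loop
vertex -1.287 -1.338 -1.284
vertex -1.123 -1.563 -0.108
vertex -2.18 -1.123 -0.498
endloop
endfacet
facet normal -0.121 -0.176 -0.977
outer loop
vertex -0.753 -0.283 -1.54
vertex -1.287 -1.338 -1.284
vertex -1.951 -0.332 -1.383
endloop
endfacet
facet normal 0.485 0.698 -0.527
outer loop
vertex -0.26 0.143 -0.522
vertex -0.753 -0.283 -1.54
vertex -1.317 0.583 -0.912
endloop
endfacet
facet normal -0.282 0.598 -0.750
outer loop
vertex -2.74 -2.34 -3.722
vertex -3.356 -2.935 -3.965
vertex -3.56 -2.297 -3.38
endloop
endfacet
facet normal 0.372 0.389 0.843
outer loop
vertex -2.74 -2.34 -3.722
vertex -3.56 -2.297 -3.38
vertex -2.984 -3.725 -2.975
endloop
endfacet
facet normal -0.282 0.598 -0.750
outer loop
vertex -3.56 -2.297 -3.38
vertex -3.356 -2.935 -3.965
vertex -4.176 -2.892 -3.623
endloop
endfacet
facet normal -0.432 0.080 0.898
outer loop
vertex -3.56 -2.297 -3.38
vertex -4.176 -2.892 -3.623
vertex -2.984 -3.725 -2.975
endloop
endfacet
facet normal -0.281 0.598 -0.750
outer loop
vertex -4.176 -2.892 -3.623
vertex -3.356 -2.935 -3.965
vertex -3.971 -3.53 -4.209
endloop
endfacet
facet normal -0.663 -0.611 0.433
outer loop
vertex -4.176 -2.892 -3.623
vertex -3.971 -3.53 -4.209
vertex -2.984 -3.725 -2.975
endloop
endfacet
facet normal -0.281 0.598 -0.750
outer loop
vertex -3.971 -3.53 -4.209
vertex -3.356 -2.935 -3.965
vertex -3.151 -3.573 -4.551
endloop
endfacet
facet normal -0.088 -0.992 -0.086
outer loop
vertex -3.971 -3.53 -4.209
vertex -3.151 -3.573 -4.551
vertex -2.984 -3.725 -2.975
endloop
endfacet
facet normal -0.280 0.599 -0.750
outer loop
vertex -3.151 -3.573 -4.551
vertex -3.356 -2.935 -3.965
vertex -2.535 -2.979 -4.307
endloop
endfacet
facet normal 0.716 -0.684 -0.142
outer loop
vertex -3.151 -3.573 -4.551
vertex -2.535 -2.979 -4.307
vertex -2.984 -3.725 -2.975
endloop
endfacet
facet normal -0.281 0.598 -0.751
outer loop
vertex -2.535 -2.979 -4.307
vertex -3.356 -2.935 -3.965
vertex -2.74 -2.34 -3.722
endloop
endfacet
facet normal 0.946 0.008 0.323
outer loop
vertex -2.535 -2.979 -4.307
vertex -2.74 -2.34 -3.722
vertex -2.984 -3.725 -2.975
endloop
endfacet

endsolid
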